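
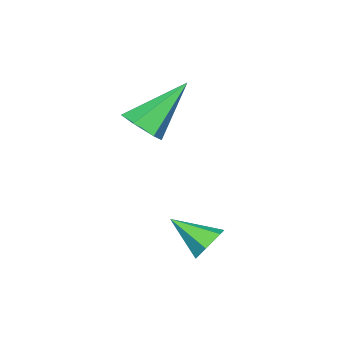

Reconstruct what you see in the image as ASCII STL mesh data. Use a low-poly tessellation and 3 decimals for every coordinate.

solid 
facet normal -0.122 0.837 -0.534
outer loop
vertex 2.111 2.382 -3.147
vertex 1.667 2.508 -2.848
vertex 2.163 2.682 -2.689
endloop
endfacet
facet normal 0.963 -0.263 0.063
outer loop
vertex 2.111 2.382 -3.147
vertex 2.163 2.682 -2.689
vertex 1.813 1.512 -2.212
endloop
endfacet
facet normal -0.122 0.837 -0.534
outer loop
vertex 2.163 2.682 -2.689
vertex 1.667 2.508 -2.848
vertex 1.719 2.808 -2.39
endloop
endfacet
facet normal 0.581 0.152 0.799
outer loop
vertex 2.163 2.682 -2.689
vertex 1.719 2.808 -2.39
vertex 1.813 1.512 -2.212
endloop
endfacet
facet normal -0.124 0.836 -0.534
outer loop
vertex 1.719 2.808 -2.39
vertex 1.667 2.508 -2.848
vertex 1.222 2.633 -2.549
endloop
endfacet
facet normal -0.336 0.104 0.936
outer loop
vertex 1.719 2.808 -2.39
vertex 1.222 2.633 -2.549
vertex 1.813 1.512 -2.212
endloop
endfacet
facet normal -0.124 0.836 -0.534
outer loop
vertex 1.222 2.633 -2.549
vertex 1.667 2.508 -2.848
vertex 1.17 2.333 -3.007
endloop
endfacet
facet normal -0.871 -0.359 0.334
outer loop
vertex 1.222 2.633 -2.549
vertex 1.17 2.333 -3.007
vertex 1.813 1.512 -2.212
endloop
endfacet
facet normal -0.123 0.836 -0.535
outer loop
vertex 1.17 2.333 -3.007
vertex 1.667 2.508 -2.848
vertex 1.615 2.207 -3.306
endloop
endfacet
facet normal -0.490 -0.773 -0.403
outer loop
vertex 1.17 2.333 -3.007
vertex 1.615 2.207 -3.306
vertex 1.813 1.512 -2.212
endloop
endfacet
facet normal -0.123 0.836 -0.535
outer loop
vertex 1.615 2.207 -3.306
vertex 1.667 2.508 -2.848
vertex 2.111 2.382 -3.147
endloop
endfacet
facet normal 0.429 -0.726 -0.538
outer loop
vertex 1.615 2.207 -3.306
vertex 2.111 2.382 -3.147
vertex 1.813 1.512 -2.212
endloop
endfacet
facet normal 0.583 -0.377 -0.720
outer loop
vertex 0.087 -0.592 -0.263
vertex -0.436 -0.685 -0.638
vertex -0.11 -0.124 -0.668
endloop
endfacet
facet normal 0.548 0.667 0.504
outer loop
vertex 0.087 -0.592 -0.263
vertex -0.11 -0.124 -0.668
vertex -1.504 0.005 0.678
endloop
endfacet
facet normal 0.584 -0.378 -0.719
outer loop
vertex -0.11 -0.124 -0.668
vertex -0.436 -0.685 -0.638
vertex -0.633 -0.217 -1.044
endloop
endfacet
facet normal -0.062 0.985 -0.158
outer loop
vertex -0.11 -0.124 -0.668
vertex -0.633 -0.217 -1.044
vertex -1.504 0.005 0.678
endloop
endfacet
facet normal 0.583 -0.378 -0.719
outer loop
vertex -0.633 -0.217 -1.044
vertex -0.436 -0.685 -0.638
vertex -0.959 -0.779 -1.013
endloop
endfacet
facet normal -0.783 0.429 -0.451
outer loop
vertex -0.633 -0.217 -1.044
vertex -0.959 -0.779 -1.013
vertex -1.504 0.005 0.678
endloop
endfacet
facet normal 0.584 -0.377 -0.719
outer loop
vertex -0.959 -0.779 -1.013
vertex -0.436 -0.685 -0.638
vertex -0.762 -1.247 -0.608
endloop
endfacet
facet normal -0.892 -0.445 -0.081
outer loop
vertex -0.959 -0.779 -1.013
vertex -0.762 -1.247 -0.608
vertex -1.504 0.005 0.678
endloop
endfacet
facet normal 0.584 -0.377 -0.718
outer loop
vertex -0.762 -1.247 -0.608
vertex -0.436 -0.685 -0.638
vertex -0.239 -1.153 -0.232
endloop
endfacet
facet normal -0.281 -0.764 0.581
outer loop
vertex -0.762 -1.247 -0.608
vertex -0.239 -1.153 -0.232
vertex -1.504 0.005 0.678
endloop
endfacet
facet normal 0.583 -0.378 -0.719
outer loop
vertex -0.239 -1.153 -0.232
vertex -0.436 -0.685 -0.638
vertex 0.087 -0.592 -0.263
endloop
endfacet
facet normal 0.439 -0.207 0.874
outer loop
vertex -0.239 -1.153 -0.232
vertex 0.087 -0.592 -0.263
vertex -1.504 0.005 0.678
endloop
endfacet

endsolid


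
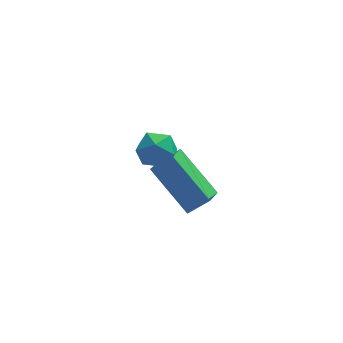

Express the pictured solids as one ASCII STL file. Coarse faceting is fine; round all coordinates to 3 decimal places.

solid 
facet normal -0.305 0.918 0.253
outer loop
vertex 0.046 -3.413 0.18
vertex 0.291 -3.532 0.908
vertex 0.774 -3.226 0.38
endloop
endfacet
facet normal -0.111 0.895 -0.433
outer loop
vertex 0.046 -3.413 0.18
vertex 0.774 -3.226 0.38
vertex 0.635 -3.573 -0.302
endloop
endfacet
facet normal -0.511 0.403 -0.759
outer loop
vertex 0.046 -3.413 0.18
vertex 0.635 -3.573 -0.302
vertex 0.067 -4.094 -0.196
endloop
endfacet
facet normal -0.954 0.122 -0.274
outer loop
vertex 0.046 -3.413 0.18
vertex 0.067 -4.094 -0.196
vertex -0.145 -4.069 0.552
endloop
endfacet
facet normal -0.827 0.439 0.350
outer loop
vertex 0.046 -3.413 0.18
vertex -0.145 -4.069 0.552
vertex 0.291 -3.532 0.908
endloop
endfacet
facet normal 0.569 0.680 -0.462
outer loop
vertex 0.635 -3.573 -0.302
vertex 0.774 -3.226 0.38
vertex 1.245 -3.791 0.128
endloop
endfacet
facet normal 0.254 0.718 0.648
outer loop
vertex 0.774 -3.226 0.38
vertex 0.291 -3.532 0.908
vertex 1.033 -3.766 0.876
endloop
endfacet
facet normal -0.589 -0.057 0.806
outer loop
vertex 0.291 -3.532 0.908
vertex -0.145 -4.069 0.552
vertex 0.465 -4.287 0.982
endloop
endfacet
facet normal -0.795 -0.571 -0.206
outer loop
vertex -0.145 -4.069 0.552
vertex 0.067 -4.094 -0.196
vertex 0.326 -4.634 0.3
endloop
endfacet
facet normal -0.079 -0.115 -0.990
outer loop
vertex 0.067 -4.094 -0.196
vertex 0.635 -3.573 -0.302
vertex 0.809 -4.328 -0.228
endloop
endfacet
facet normal 0.954 -0.122 0.274
outer loop
vertex 1.054 -4.447 0.5
vertex 1.245 -3.791 0.128
vertex 1.033 -3.766 0.876
endloop
endfacet
facet normal 0.511 -0.403 0.759
outer loop
vertex 1.054 -4.447 0.5
vertex 1.033 -3.766 0.876
vertex 0.465 -4.287 0.982
endloop
endfacet
facet normal 0.111 -0.895 0.433
outer loop
vertex 1.054 -4.447 0.5
vertex 0.465 -4.287 0.982
vertex 0.326 -4.634 0.3
endloop
endfacet
facet normal 0.305 -0.918 -0.253
outer loop
vertex 1.054 -4.447 0.5
vertex 0.326 -4.634 0.3
vertex 0.809 -4.328 -0.228
endloop
endfacet
facet normal 0.827 -0.439 -0.350
outer loop
vertex 1.054 -4.447 0.5
vertex 0.809 -4.328 -0.228
vertex 1.245 -3.791 0.128
endloop
endfacet
facet normal 0.795 0.571 0.206
outer loop
vertex 1.033 -3.766 0.876
vertex 1.245 -3.791 0.128
vertex 0.774 -3.226 0.38
endloop
endfacet
facet normal 0.079 0.115 0.990
outer loop
vertex 0.465 -4.287 0.982
vertex 1.033 -3.766 0.876
vertex 0.291 -3.532 0.908
endloop
endfacet
facet normal -0.569 -0.680 0.462
outer loop
vertex 0.326 -4.634 0.3
vertex 0.465 -4.287 0.982
vertex -0.145 -4.069 0.552
endloop
endfacet
facet normal -0.254 -0.718 -0.648
outer loop
vertex 0.809 -4.328 -0.228
vertex 0.326 -4.634 0.3
vertex 0.067 -4.094 -0.196
endloop
endfacet
facet normal 0.589 0.057 -0.806
outer loop
vertex 1.245 -3.791 0.128
vertex 0.809 -4.328 -0.228
vertex 0.635 -3.573 -0.302
endloop
endfacet
facet normal -0.779 0.006 -0.626
outer loop
vertex 1.672 -3.292 -4.081
vertex 0.609 -1.968 -2.745
vertex 2.087 -2.446 -4.589
endloop
endfacet
facet normal 0.492 -0.613 -0.618
outer loop
vertex 2.851 -2.452 -3.975
vertex 1.672 -3.292 -4.081
vertex 2.087 -2.446 -4.589
endloop
endfacet
facet normal -0.779 0.006 -0.626
outer loop
vertex 2.087 -2.446 -4.589
vertex 0.609 -1.968 -2.745
vertex 1.024 -1.122 -3.253
endloop
endfacet
facet normal 0.388 0.790 -0.475
outer loop
vertex 1.024 -1.122 -3.253
vertex 2.851 -2.452 -3.975
vertex 2.087 -2.446 -4.589
endloop
endfacet
facet normal -0.388 -0.790 0.475
outer loop
vertex 1.672 -3.292 -4.081
vertex 1.373 -1.974 -2.131
vertex 0.609 -1.968 -2.745
endloop
endfacet
facet normal 0.492 -0.613 -0.618
outer loop
vertex 2.436 -3.298 -3.467
vertex 1.672 -3.292 -4.081
vertex 2.851 -2.452 -3.975
endloop
endfacet
facet normal -0.388 -0.790 0.475
outer loop
vertex 2.436 -3.298 -3.467
vertex 1.373 -1.974 -2.131
vertex 1.672 -3.292 -4.081
endloop
endfacet
facet normal -0.492 0.613 0.618
outer loop
vertex 0.609 -1.968 -2.745
vertex 1.373 -1.974 -2.131
vertex 1.024 -1.122 -3.253
endloop
endfacet
facet normal 0.388 0.790 -0.475
outer loop
vertex 1.788 -1.128 -2.639
vertex 2.851 -2.452 -3.975
vertex 1.024 -1.122 -3.253
endloop
endfacet
facet normal -0.492 0.613 0.618
outer loop
vertex 1.024 -1.122 -3.253
vertex 1.373 -1.974 -2.131
vertex 1.788 -1.128 -2.639
endloop
endfacet
facet normal 0.779 -0.006 0.626
outer loop
vertex 1.788 -1.128 -2.639
vertex 2.436 -3.298 -3.467
vertex 2.851 -2.452 -3.975
endloop
endfacet
facet normal 0.779 -0.006 0.626
outer loop
vertex 1.373 -1.974 -2.131
vertex 2.436 -3.298 -3.467
vertex 1.788 -1.128 -2.639
endloop
endfacet

endsolid


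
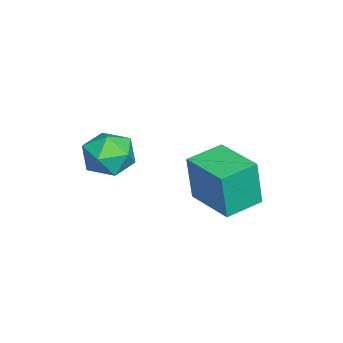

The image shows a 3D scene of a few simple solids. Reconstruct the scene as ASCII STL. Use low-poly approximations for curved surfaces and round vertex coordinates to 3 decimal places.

solid 
facet normal -0.673 0.734 -0.090
outer loop
vertex -0.302 -2.509 -0.537
vertex -1.079 -3.208 -0.425
vertex -0.674 -2.733 0.421
endloop
endfacet
facet normal -0.068 0.977 0.202
outer loop
vertex -0.302 -2.509 -0.537
vertex -0.674 -2.733 0.421
vertex 0.362 -2.629 0.269
endloop
endfacet
facet normal 0.463 0.849 -0.255
outer loop
vertex -0.302 -2.509 -0.537
vertex 0.362 -2.629 0.269
vertex 0.596 -3.039 -0.67
endloop
endfacet
facet normal 0.188 0.526 -0.829
outer loop
vertex -0.302 -2.509 -0.537
vertex 0.596 -3.039 -0.67
vertex -0.295 -3.397 -1.099
endloop
endfacet
facet normal -0.515 0.456 -0.726
outer loop
vertex -0.302 -2.509 -0.537
vertex -0.295 -3.397 -1.099
vertex -1.079 -3.208 -0.425
endloop
endfacet
facet normal 0.057 0.601 0.797
outer loop
vertex 0.362 -2.629 0.269
vertex -0.674 -2.733 0.421
vertex -0.005 -3.403 0.879
endloop
endfacet
facet normal -0.923 0.208 0.325
outer loop
vertex -0.674 -2.733 0.421
vertex -1.079 -3.208 -0.425
vertex -0.896 -3.761 0.45
endloop
endfacet
facet normal -0.665 -0.241 -0.706
outer loop
vertex -1.079 -3.208 -0.425
vertex -0.295 -3.397 -1.099
vertex -0.662 -4.171 -0.489
endloop
endfacet
facet normal 0.471 -0.126 -0.873
outer loop
vertex -0.295 -3.397 -1.099
vertex 0.596 -3.039 -0.67
vertex 0.374 -4.067 -0.641
endloop
endfacet
facet normal 0.918 0.394 0.057
outer loop
vertex 0.596 -3.039 -0.67
vertex 0.362 -2.629 0.269
vertex 0.779 -3.592 0.205
endloop
endfacet
facet normal -0.188 -0.526 0.829
outer loop
vertex 0.002 -4.291 0.317
vertex -0.005 -3.403 0.879
vertex -0.896 -3.761 0.45
endloop
endfacet
facet normal -0.463 -0.849 0.255
outer loop
vertex 0.002 -4.291 0.317
vertex -0.896 -3.761 0.45
vertex -0.662 -4.171 -0.489
endloop
endfacet
facet normal 0.068 -0.977 -0.202
outer loop
vertex 0.002 -4.291 0.317
vertex -0.662 -4.171 -0.489
vertex 0.374 -4.067 -0.641
endloop
endfacet
facet normal 0.673 -0.734 0.090
outer loop
vertex 0.002 -4.291 0.317
vertex 0.374 -4.067 -0.641
vertex 0.779 -3.592 0.205
endloop
endfacet
facet normal 0.515 -0.456 0.726
outer loop
vertex 0.002 -4.291 0.317
vertex 0.779 -3.592 0.205
vertex -0.005 -3.403 0.879
endloop
endfacet
facet normal -0.471 0.126 0.873
outer loop
vertex -0.896 -3.761 0.45
vertex -0.005 -3.403 0.879
vertex -0.674 -2.733 0.421
endloop
endfacet
facet normal -0.918 -0.394 -0.057
outer loop
vertex -0.662 -4.171 -0.489
vertex -0.896 -3.761 0.45
vertex -1.079 -3.208 -0.425
endloop
endfacet
facet normal -0.057 -0.601 -0.797
outer loop
vertex 0.374 -4.067 -0.641
vertex -0.662 -4.171 -0.489
vertex -0.295 -3.397 -1.099
endloop
endfacet
facet normal 0.923 -0.208 -0.325
outer loop
vertex 0.779 -3.592 0.205
vertex 0.374 -4.067 -0.641
vertex 0.596 -3.039 -0.67
endloop
endfacet
facet normal 0.665 0.241 0.706
outer loop
vertex -0.005 -3.403 0.879
vertex 0.779 -3.592 0.205
vertex 0.362 -2.629 0.269
endloop
endfacet
facet normal -0.709 -0.704 -0.035
outer loop
vertex -3.274 -1.197 -2.212
vertex -4.399 -0.072 -2.044
vertex -3.376 -0.993 -4.269
endloop
endfacet
facet normal 0.703 -0.703 -0.105
outer loop
vertex -1.901 0.472 -4.196
vertex -3.274 -1.197 -2.212
vertex -3.376 -0.993 -4.269
endloop
endfacet
facet normal -0.709 -0.704 -0.035
outer loop
vertex -3.376 -0.993 -4.269
vertex -4.399 -0.072 -2.044
vertex -4.501 0.132 -4.101
endloop
endfacet
facet normal -0.049 0.099 -0.994
outer loop
vertex -4.501 0.132 -4.101
vertex -1.901 0.472 -4.196
vertex -3.376 -0.993 -4.269
endloop
endfacet
facet normal 0.049 -0.099 0.994
outer loop
vertex -3.274 -1.197 -2.212
vertex -2.924 1.393 -1.971
vertex -4.399 -0.072 -2.044
endloop
endfacet
facet normal 0.703 -0.703 -0.105
outer loop
vertex -1.799 0.268 -2.139
vertex -3.274 -1.197 -2.212
vertex -1.901 0.472 -4.196
endloop
endfacet
facet normal 0.049 -0.099 0.994
outer loop
vertex -1.799 0.268 -2.139
vertex -2.924 1.393 -1.971
vertex -3.274 -1.197 -2.212
endloop
endfacet
facet normal -0.703 0.703 0.105
outer loop
vertex -4.399 -0.072 -2.044
vertex -2.924 1.393 -1.971
vertex -4.501 0.132 -4.101
endloop
endfacet
facet normal -0.049 0.099 -0.994
outer loop
vertex -3.026 1.597 -4.028
vertex -1.901 0.472 -4.196
vertex -4.501 0.132 -4.101
endloop
endfacet
facet normal -0.703 0.703 0.105
outer loop
vertex -4.501 0.132 -4.101
vertex -2.924 1.393 -1.971
vertex -3.026 1.597 -4.028
endloop
endfacet
facet normal 0.709 0.704 0.035
outer loop
vertex -3.026 1.597 -4.028
vertex -1.799 0.268 -2.139
vertex -1.901 0.472 -4.196
endloop
endfacet
facet normal 0.709 0.704 0.035
outer loop
vertex -2.924 1.393 -1.971
vertex -1.799 0.268 -2.139
vertex -3.026 1.597 -4.028
endloop
endfacet

endsolid


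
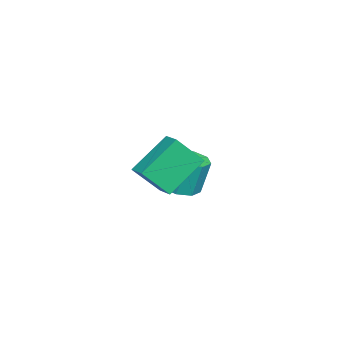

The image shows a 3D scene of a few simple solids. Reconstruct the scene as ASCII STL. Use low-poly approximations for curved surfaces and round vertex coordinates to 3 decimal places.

solid 
facet normal -0.561 0.553 0.616
outer loop
vertex 1.547 0.23 1.925
vertex 2.249 0.722 2.123
vertex 1.175 1.274 0.65
endloop
endfacet
facet normal -0.798 -0.559 -0.225
outer loop
vertex 2.371 0.098 -0.663
vertex 1.547 0.23 1.925
vertex 1.175 1.274 0.65
endloop
endfacet
facet normal -0.562 0.552 0.616
outer loop
vertex 1.175 1.274 0.65
vertex 2.249 0.722 2.123
vertex 1.876 1.766 0.848
endloop
endfacet
facet normal -0.221 0.618 -0.755
outer loop
vertex 1.876 1.766 0.848
vertex 2.371 0.098 -0.663
vertex 1.175 1.274 0.65
endloop
endfacet
facet normal 0.220 -0.618 0.754
outer loop
vertex 1.547 0.23 1.925
vertex 3.445 -0.454 0.81
vertex 2.249 0.722 2.123
endloop
endfacet
facet normal -0.797 -0.560 -0.225
outer loop
vertex 2.744 -0.946 0.612
vertex 1.547 0.23 1.925
vertex 2.371 0.098 -0.663
endloop
endfacet
facet normal 0.221 -0.618 0.755
outer loop
vertex 2.744 -0.946 0.612
vertex 3.445 -0.454 0.81
vertex 1.547 0.23 1.925
endloop
endfacet
facet normal 0.797 0.560 0.225
outer loop
vertex 2.249 0.722 2.123
vertex 3.445 -0.454 0.81
vertex 1.876 1.766 0.848
endloop
endfacet
facet normal -0.220 0.618 -0.755
outer loop
vertex 3.073 0.59 -0.465
vertex 2.371 0.098 -0.663
vertex 1.876 1.766 0.848
endloop
endfacet
facet normal 0.797 0.560 0.226
outer loop
vertex 1.876 1.766 0.848
vertex 3.445 -0.454 0.81
vertex 3.073 0.59 -0.465
endloop
endfacet
facet normal 0.561 -0.552 -0.616
outer loop
vertex 3.073 0.59 -0.465
vertex 2.744 -0.946 0.612
vertex 2.371 0.098 -0.663
endloop
endfacet
facet normal 0.562 -0.552 -0.616
outer loop
vertex 3.445 -0.454 0.81
vertex 2.744 -0.946 0.612
vertex 3.073 0.59 -0.465
endloop
endfacet
facet normal 0.055 -0.243 -0.969
outer loop
vertex -1.356 0.206 -2.949
vertex -2.253 0.24 -3.008
vertex -1.585 0.833 -3.119
endloop
endfacet
facet normal 0.942 0.335 -0.032
outer loop
vertex -1.356 0.206 -2.949
vertex -1.585 0.833 -3.119
vertex -1.449 0.626 -1.274
endloop
endfacet
facet normal 0.941 0.337 -0.032
outer loop
vertex -1.449 0.626 -1.274
vertex -1.585 0.833 -3.119
vertex -1.679 1.253 -1.444
endloop
endfacet
facet normal -0.053 0.243 0.969
outer loop
vertex -1.449 0.626 -1.274
vertex -1.679 1.253 -1.444
vertex -2.347 0.66 -1.332
endloop
endfacet
facet normal 0.055 -0.243 -0.969
outer loop
vertex -1.585 0.833 -3.119
vertex -2.253 0.24 -3.008
vertex -2.206 1.112 -3.224
endloop
endfacet
facet normal 0.429 0.881 -0.197
outer loop
vertex -1.585 0.833 -3.119
vertex -2.206 1.112 -3.224
vertex -1.679 1.253 -1.444
endloop
endfacet
facet normal 0.430 0.881 -0.197
outer loop
vertex -1.679 1.253 -1.444
vertex -2.206 1.112 -3.224
vertex -2.299 1.532 -1.548
endloop
endfacet
facet normal -0.053 0.243 0.969
outer loop
vertex -1.679 1.253 -1.444
vertex -2.299 1.532 -1.548
vertex -2.347 0.66 -1.332
endloop
endfacet
facet normal 0.054 -0.243 -0.969
outer loop
vertex -2.206 1.112 -3.224
vertex -2.253 0.24 -3.008
vertex -2.855 0.881 -3.202
endloop
endfacet
facet normal -0.332 0.910 -0.247
outer loop
vertex -2.206 1.112 -3.224
vertex -2.855 0.881 -3.202
vertex -2.299 1.532 -1.548
endloop
endfacet
facet normal -0.332 0.910 -0.247
outer loop
vertex -2.299 1.532 -1.548
vertex -2.855 0.881 -3.202
vertex -2.948 1.301 -1.526
endloop
endfacet
facet normal -0.054 0.243 0.969
outer loop
vertex -2.299 1.532 -1.548
vertex -2.948 1.301 -1.526
vertex -2.347 0.66 -1.332
endloop
endfacet
facet normal 0.053 -0.243 -0.969
outer loop
vertex -2.855 0.881 -3.202
vertex -2.253 0.24 -3.008
vertex -3.151 0.274 -3.066
endloop
endfacet
facet normal -0.901 0.406 -0.152
outer loop
vertex -2.855 0.881 -3.202
vertex -3.151 0.274 -3.066
vertex -2.948 1.301 -1.526
endloop
endfacet
facet normal -0.901 0.406 -0.152
outer loop
vertex -2.948 1.301 -1.526
vertex -3.151 0.274 -3.066
vertex -3.244 0.694 -1.391
endloop
endfacet
facet normal -0.055 0.242 0.969
outer loop
vertex -2.948 1.301 -1.526
vertex -3.244 0.694 -1.391
vertex -2.347 0.66 -1.332
endloop
endfacet
facet normal 0.053 -0.243 -0.969
outer loop
vertex -3.151 0.274 -3.066
vertex -2.253 0.24 -3.008
vertex -2.921 -0.353 -2.896
endloop
endfacet
facet normal -0.941 -0.337 0.032
outer loop
vertex -3.151 0.274 -3.066
vertex -2.921 -0.353 -2.896
vertex -3.244 0.694 -1.391
endloop
endfacet
facet normal -0.942 -0.335 0.031
outer loop
vertex -3.244 0.694 -1.391
vertex -2.921 -0.353 -2.896
vertex -3.015 0.067 -1.221
endloop
endfacet
facet normal -0.055 0.243 0.969
outer loop
vertex -3.244 0.694 -1.391
vertex -3.015 0.067 -1.221
vertex -2.347 0.66 -1.332
endloop
endfacet
facet normal 0.053 -0.243 -0.969
outer loop
vertex -2.921 -0.353 -2.896
vertex -2.253 0.24 -3.008
vertex -2.301 -0.632 -2.792
endloop
endfacet
facet normal -0.430 -0.881 0.197
outer loop
vertex -2.921 -0.353 -2.896
vertex -2.301 -0.632 -2.792
vertex -3.015 0.067 -1.221
endloop
endfacet
facet normal -0.429 -0.881 0.197
outer loop
vertex -3.015 0.067 -1.221
vertex -2.301 -0.632 -2.792
vertex -2.394 -0.212 -1.116
endloop
endfacet
facet normal -0.055 0.243 0.969
outer loop
vertex -3.015 0.067 -1.221
vertex -2.394 -0.212 -1.116
vertex -2.347 0.66 -1.332
endloop
endfacet
facet normal 0.054 -0.243 -0.969
outer loop
vertex -2.301 -0.632 -2.792
vertex -2.253 0.24 -3.008
vertex -1.652 -0.401 -2.814
endloop
endfacet
facet normal 0.332 -0.910 0.247
outer loop
vertex -2.301 -0.632 -2.792
vertex -1.652 -0.401 -2.814
vertex -2.394 -0.212 -1.116
endloop
endfacet
facet normal 0.332 -0.910 0.247
outer loop
vertex -2.394 -0.212 -1.116
vertex -1.652 -0.401 -2.814
vertex -1.745 0.019 -1.138
endloop
endfacet
facet normal -0.054 0.243 0.969
outer loop
vertex -2.394 -0.212 -1.116
vertex -1.745 0.019 -1.138
vertex -2.347 0.66 -1.332
endloop
endfacet
facet normal 0.055 -0.242 -0.969
outer loop
vertex -1.652 -0.401 -2.814
vertex -2.253 0.24 -3.008
vertex -1.356 0.206 -2.949
endloop
endfacet
facet normal 0.901 -0.406 0.152
outer loop
vertex -1.652 -0.401 -2.814
vertex -1.356 0.206 -2.949
vertex -1.745 0.019 -1.138
endloop
endfacet
facet normal 0.901 -0.406 0.152
outer loop
vertex -1.745 0.019 -1.138
vertex -1.356 0.206 -2.949
vertex -1.449 0.626 -1.274
endloop
endfacet
facet normal -0.053 0.243 0.969
outer loop
vertex -1.745 0.019 -1.138
vertex -1.449 0.626 -1.274
vertex -2.347 0.66 -1.332
endloop
endfacet

endsolid


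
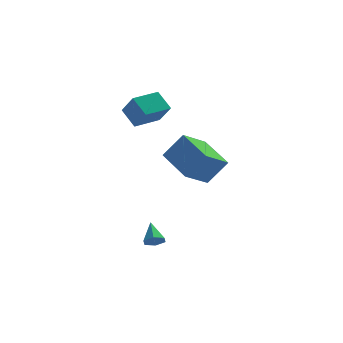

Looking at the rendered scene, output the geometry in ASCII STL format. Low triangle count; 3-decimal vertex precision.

solid 
facet normal 0.113 -0.792 -0.600
outer loop
vertex 1.836 -2.378 -3.411
vertex 1.364 -2.209 -3.723
vertex 1.901 -2.018 -3.874
endloop
endfacet
facet normal 0.879 0.309 0.363
outer loop
vertex 1.836 -2.378 -3.411
vertex 1.901 -2.018 -3.874
vertex 1.216 -1.171 -2.937
endloop
endfacet
facet normal 0.113 -0.792 -0.600
outer loop
vertex 1.901 -2.018 -3.874
vertex 1.364 -2.209 -3.723
vertex 1.43 -1.849 -4.186
endloop
endfacet
facet normal 0.510 0.790 -0.341
outer loop
vertex 1.901 -2.018 -3.874
vertex 1.43 -1.849 -4.186
vertex 1.216 -1.171 -2.937
endloop
endfacet
facet normal 0.113 -0.792 -0.600
outer loop
vertex 1.43 -1.849 -4.186
vertex 1.364 -2.209 -3.723
vertex 0.893 -2.04 -4.035
endloop
endfacet
facet normal -0.411 0.770 -0.488
outer loop
vertex 1.43 -1.849 -4.186
vertex 0.893 -2.04 -4.035
vertex 1.216 -1.171 -2.937
endloop
endfacet
facet normal 0.113 -0.792 -0.600
outer loop
vertex 0.893 -2.04 -4.035
vertex 1.364 -2.209 -3.723
vertex 0.827 -2.4 -3.572
endloop
endfacet
facet normal -0.961 0.267 0.071
outer loop
vertex 0.893 -2.04 -4.035
vertex 0.827 -2.4 -3.572
vertex 1.216 -1.171 -2.937
endloop
endfacet
facet normal 0.113 -0.792 -0.600
outer loop
vertex 0.827 -2.4 -3.572
vertex 1.364 -2.209 -3.723
vertex 1.298 -2.569 -3.26
endloop
endfacet
facet normal -0.592 -0.214 0.777
outer loop
vertex 0.827 -2.4 -3.572
vertex 1.298 -2.569 -3.26
vertex 1.216 -1.171 -2.937
endloop
endfacet
facet normal 0.113 -0.792 -0.600
outer loop
vertex 1.298 -2.569 -3.26
vertex 1.364 -2.209 -3.723
vertex 1.836 -2.378 -3.411
endloop
endfacet
facet normal 0.328 -0.194 0.924
outer loop
vertex 1.298 -2.569 -3.26
vertex 1.836 -2.378 -3.411
vertex 1.216 -1.171 -2.937
endloop
endfacet
facet normal -0.604 -0.041 -0.796
outer loop
vertex 2.96 -0.086 -0.33
vertex 1.945 1.733 0.346
vertex 4.134 0.919 -1.272
endloop
endfacet
facet normal 0.463 -0.831 -0.309
outer loop
vertex 5.155 0.987 0.074
vertex 2.96 -0.086 -0.33
vertex 4.134 0.919 -1.272
endloop
endfacet
facet normal -0.604 -0.040 -0.796
outer loop
vertex 4.134 0.919 -1.272
vertex 1.945 1.733 0.346
vertex 3.12 2.738 -0.595
endloop
endfacet
facet normal 0.649 0.555 -0.520
outer loop
vertex 3.12 2.738 -0.595
vertex 5.155 0.987 0.074
vertex 4.134 0.919 -1.272
endloop
endfacet
facet normal -0.649 -0.555 0.520
outer loop
vertex 2.96 -0.086 -0.33
vertex 2.966 1.801 1.692
vertex 1.945 1.733 0.346
endloop
endfacet
facet normal 0.463 -0.831 -0.309
outer loop
vertex 3.98 -0.018 1.015
vertex 2.96 -0.086 -0.33
vertex 5.155 0.987 0.074
endloop
endfacet
facet normal -0.649 -0.555 0.520
outer loop
vertex 3.98 -0.018 1.015
vertex 2.966 1.801 1.692
vertex 2.96 -0.086 -0.33
endloop
endfacet
facet normal -0.463 0.831 0.309
outer loop
vertex 1.945 1.733 0.346
vertex 2.966 1.801 1.692
vertex 3.12 2.738 -0.595
endloop
endfacet
facet normal 0.649 0.555 -0.520
outer loop
vertex 4.14 2.806 0.75
vertex 5.155 0.987 0.074
vertex 3.12 2.738 -0.595
endloop
endfacet
facet normal -0.463 0.831 0.309
outer loop
vertex 3.12 2.738 -0.595
vertex 2.966 1.801 1.692
vertex 4.14 2.806 0.75
endloop
endfacet
facet normal 0.603 0.041 0.797
outer loop
vertex 4.14 2.806 0.75
vertex 3.98 -0.018 1.015
vertex 5.155 0.987 0.074
endloop
endfacet
facet normal 0.604 0.040 0.796
outer loop
vertex 2.966 1.801 1.692
vertex 3.98 -0.018 1.015
vertex 4.14 2.806 0.75
endloop
endfacet
facet normal -0.804 -0.594 -0.022
outer loop
vertex 1.101 1.578 3.229
vertex 0.496 2.366 4.052
vertex 0.57 2.337 2.113
endloop
endfacet
facet normal 0.469 -0.611 -0.638
outer loop
vertex 1.864 3.294 2.148
vertex 1.101 1.578 3.229
vertex 0.57 2.337 2.113
endloop
endfacet
facet normal -0.803 -0.595 -0.022
outer loop
vertex 0.57 2.337 2.113
vertex 0.496 2.366 4.052
vertex -0.035 3.124 2.936
endloop
endfacet
facet normal -0.366 0.523 -0.770
outer loop
vertex -0.035 3.124 2.936
vertex 1.864 3.294 2.148
vertex 0.57 2.337 2.113
endloop
endfacet
facet normal 0.366 -0.523 0.770
outer loop
vertex 1.101 1.578 3.229
vertex 1.79 3.323 4.087
vertex 0.496 2.366 4.052
endloop
endfacet
facet normal 0.469 -0.611 -0.638
outer loop
vertex 2.395 2.536 3.264
vertex 1.101 1.578 3.229
vertex 1.864 3.294 2.148
endloop
endfacet
facet normal 0.366 -0.523 0.770
outer loop
vertex 2.395 2.536 3.264
vertex 1.79 3.323 4.087
vertex 1.101 1.578 3.229
endloop
endfacet
facet normal -0.469 0.611 0.638
outer loop
vertex 0.496 2.366 4.052
vertex 1.79 3.323 4.087
vertex -0.035 3.124 2.936
endloop
endfacet
facet normal -0.366 0.523 -0.770
outer loop
vertex 1.259 4.082 2.971
vertex 1.864 3.294 2.148
vertex -0.035 3.124 2.936
endloop
endfacet
facet normal -0.469 0.610 0.638
outer loop
vertex -0.035 3.124 2.936
vertex 1.79 3.323 4.087
vertex 1.259 4.082 2.971
endloop
endfacet
facet normal 0.804 0.595 0.021
outer loop
vertex 1.259 4.082 2.971
vertex 2.395 2.536 3.264
vertex 1.864 3.294 2.148
endloop
endfacet
facet normal 0.804 0.595 0.022
outer loop
vertex 1.79 3.323 4.087
vertex 2.395 2.536 3.264
vertex 1.259 4.082 2.971
endloop
endfacet

endsolid


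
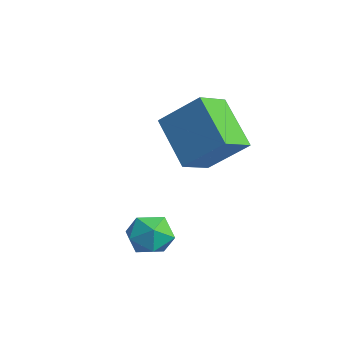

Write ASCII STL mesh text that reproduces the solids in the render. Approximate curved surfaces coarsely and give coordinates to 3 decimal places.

solid 
facet normal -0.781 -0.011 0.624
outer loop
vertex -2.274 -0.43 -0.068
vertex -1.416 0.426 1.021
vertex -2.67 0.573 -0.546
endloop
endfacet
facet normal -0.526 -0.526 -0.668
outer loop
vertex -1.224 0.594 -1.701
vertex -2.274 -0.43 -0.068
vertex -2.67 0.573 -0.546
endloop
endfacet
facet normal -0.781 -0.010 0.624
outer loop
vertex -2.67 0.573 -0.546
vertex -1.416 0.426 1.021
vertex -1.811 1.43 0.543
endloop
endfacet
facet normal -0.336 0.851 -0.405
outer loop
vertex -1.811 1.43 0.543
vertex -1.224 0.594 -1.701
vertex -2.67 0.573 -0.546
endloop
endfacet
facet normal 0.335 -0.851 0.404
outer loop
vertex -2.274 -0.43 -0.068
vertex 0.03 0.447 -0.134
vertex -1.416 0.426 1.021
endloop
endfacet
facet normal -0.527 -0.525 -0.668
outer loop
vertex -0.829 -0.41 -1.223
vertex -2.274 -0.43 -0.068
vertex -1.224 0.594 -1.701
endloop
endfacet
facet normal 0.335 -0.851 0.405
outer loop
vertex -0.829 -0.41 -1.223
vertex 0.03 0.447 -0.134
vertex -2.274 -0.43 -0.068
endloop
endfacet
facet normal 0.526 0.525 0.669
outer loop
vertex -1.416 0.426 1.021
vertex 0.03 0.447 -0.134
vertex -1.811 1.43 0.543
endloop
endfacet
facet normal -0.335 0.851 -0.405
outer loop
vertex -0.366 1.45 -0.612
vertex -1.224 0.594 -1.701
vertex -1.811 1.43 0.543
endloop
endfacet
facet normal 0.527 0.526 0.668
outer loop
vertex -1.811 1.43 0.543
vertex 0.03 0.447 -0.134
vertex -0.366 1.45 -0.612
endloop
endfacet
facet normal 0.781 0.010 -0.624
outer loop
vertex -0.366 1.45 -0.612
vertex -0.829 -0.41 -1.223
vertex -1.224 0.594 -1.701
endloop
endfacet
facet normal 0.781 0.011 -0.624
outer loop
vertex 0.03 0.447 -0.134
vertex -0.829 -0.41 -1.223
vertex -0.366 1.45 -0.612
endloop
endfacet
facet normal 0.183 -0.015 0.983
outer loop
vertex 1.221 -1.981 -1.732
vertex 0.987 -2.678 -1.699
vertex 1.697 -2.534 -1.829
endloop
endfacet
facet normal 0.630 0.429 0.647
outer loop
vertex 1.221 -1.981 -1.732
vertex 1.697 -2.534 -1.829
vertex 1.733 -1.938 -2.259
endloop
endfacet
facet normal 0.239 0.921 0.307
outer loop
vertex 1.221 -1.981 -1.732
vertex 1.733 -1.938 -2.259
vertex 1.045 -1.714 -2.395
endloop
endfacet
facet normal -0.450 0.781 0.434
outer loop
vertex 1.221 -1.981 -1.732
vertex 1.045 -1.714 -2.395
vertex 0.584 -2.172 -2.049
endloop
endfacet
facet normal -0.484 0.203 0.851
outer loop
vertex 1.221 -1.981 -1.732
vertex 0.584 -2.172 -2.049
vertex 0.987 -2.678 -1.699
endloop
endfacet
facet normal 0.986 0.054 0.157
outer loop
vertex 1.733 -1.938 -2.259
vertex 1.697 -2.534 -1.829
vertex 1.816 -2.608 -2.551
endloop
endfacet
facet normal 0.263 -0.664 0.700
outer loop
vertex 1.697 -2.534 -1.829
vertex 0.987 -2.678 -1.699
vertex 1.355 -3.066 -2.205
endloop
endfacet
facet normal -0.816 -0.313 0.487
outer loop
vertex 0.987 -2.678 -1.699
vertex 0.584 -2.172 -2.049
vertex 0.667 -2.842 -2.341
endloop
endfacet
facet normal -0.760 0.622 -0.189
outer loop
vertex 0.584 -2.172 -2.049
vertex 1.045 -1.714 -2.395
vertex 0.703 -2.246 -2.771
endloop
endfacet
facet normal 0.354 0.849 -0.393
outer loop
vertex 1.045 -1.714 -2.395
vertex 1.733 -1.938 -2.259
vertex 1.413 -2.102 -2.901
endloop
endfacet
facet normal 0.450 -0.781 -0.434
outer loop
vertex 1.179 -2.799 -2.868
vertex 1.816 -2.608 -2.551
vertex 1.355 -3.066 -2.205
endloop
endfacet
facet normal -0.239 -0.921 -0.307
outer loop
vertex 1.179 -2.799 -2.868
vertex 1.355 -3.066 -2.205
vertex 0.667 -2.842 -2.341
endloop
endfacet
facet normal -0.630 -0.429 -0.647
outer loop
vertex 1.179 -2.799 -2.868
vertex 0.667 -2.842 -2.341
vertex 0.703 -2.246 -2.771
endloop
endfacet
facet normal -0.183 0.015 -0.983
outer loop
vertex 1.179 -2.799 -2.868
vertex 0.703 -2.246 -2.771
vertex 1.413 -2.102 -2.901
endloop
endfacet
facet normal 0.484 -0.203 -0.851
outer loop
vertex 1.179 -2.799 -2.868
vertex 1.413 -2.102 -2.901
vertex 1.816 -2.608 -2.551
endloop
endfacet
facet normal 0.760 -0.622 0.189
outer loop
vertex 1.355 -3.066 -2.205
vertex 1.816 -2.608 -2.551
vertex 1.697 -2.534 -1.829
endloop
endfacet
facet normal -0.354 -0.849 0.393
outer loop
vertex 0.667 -2.842 -2.341
vertex 1.355 -3.066 -2.205
vertex 0.987 -2.678 -1.699
endloop
endfacet
facet normal -0.986 -0.054 -0.157
outer loop
vertex 0.703 -2.246 -2.771
vertex 0.667 -2.842 -2.341
vertex 0.584 -2.172 -2.049
endloop
endfacet
facet normal -0.263 0.664 -0.700
outer loop
vertex 1.413 -2.102 -2.901
vertex 0.703 -2.246 -2.771
vertex 1.045 -1.714 -2.395
endloop
endfacet
facet normal 0.816 0.313 -0.487
outer loop
vertex 1.816 -2.608 -2.551
vertex 1.413 -2.102 -2.901
vertex 1.733 -1.938 -2.259
endloop
endfacet

endsolid


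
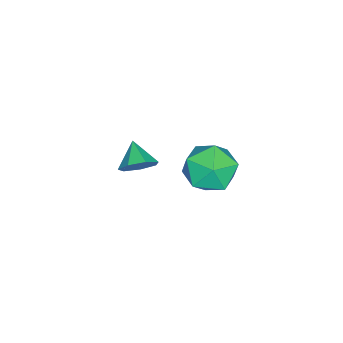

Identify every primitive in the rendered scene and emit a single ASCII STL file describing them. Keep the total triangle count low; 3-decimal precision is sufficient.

solid 
facet normal 0.696 0.485 -0.530
outer loop
vertex -2.597 -1.952 -2.503
vertex -2.844 -2.38 -3.219
vertex -3.138 -1.621 -2.911
endloop
endfacet
facet normal -0.389 0.392 0.834
outer loop
vertex -2.597 -1.952 -2.503
vertex -3.138 -1.621 -2.911
vertex -3.736 -3.0 -2.541
endloop
endfacet
facet normal 0.696 0.485 -0.530
outer loop
vertex -3.138 -1.621 -2.911
vertex -2.844 -2.38 -3.219
vertex -3.459 -1.861 -3.552
endloop
endfacet
facet normal -0.857 0.442 0.264
outer loop
vertex -3.138 -1.621 -2.911
vertex -3.459 -1.861 -3.552
vertex -3.736 -3.0 -2.541
endloop
endfacet
facet normal 0.696 0.484 -0.530
outer loop
vertex -3.459 -1.861 -3.552
vertex -2.844 -2.38 -3.219
vertex -3.316 -2.492 -3.941
endloop
endfacet
facet normal -0.954 -0.032 -0.298
outer loop
vertex -3.459 -1.861 -3.552
vertex -3.316 -2.492 -3.941
vertex -3.736 -3.0 -2.541
endloop
endfacet
facet normal 0.696 0.484 -0.530
outer loop
vertex -3.316 -2.492 -3.941
vertex -2.844 -2.38 -3.219
vertex -2.819 -3.038 -3.787
endloop
endfacet
facet normal -0.606 -0.672 -0.426
outer loop
vertex -3.316 -2.492 -3.941
vertex -2.819 -3.038 -3.787
vertex -3.736 -3.0 -2.541
endloop
endfacet
facet normal 0.696 0.484 -0.530
outer loop
vertex -2.819 -3.038 -3.787
vertex -2.844 -2.38 -3.219
vertex -2.34 -3.089 -3.205
endloop
endfacet
facet normal -0.076 -0.997 -0.025
outer loop
vertex -2.819 -3.038 -3.787
vertex -2.34 -3.089 -3.205
vertex -3.736 -3.0 -2.541
endloop
endfacet
facet normal 0.696 0.485 -0.529
outer loop
vertex -2.34 -3.089 -3.205
vertex -2.844 -2.38 -3.219
vertex -2.242 -2.606 -2.634
endloop
endfacet
facet normal 0.238 -0.761 0.603
outer loop
vertex -2.34 -3.089 -3.205
vertex -2.242 -2.606 -2.634
vertex -3.736 -3.0 -2.541
endloop
endfacet
facet normal 0.696 0.484 -0.530
outer loop
vertex -2.242 -2.606 -2.634
vertex -2.844 -2.38 -3.219
vertex -2.597 -1.952 -2.503
endloop
endfacet
facet normal 0.099 -0.143 0.985
outer loop
vertex -2.242 -2.606 -2.634
vertex -2.597 -1.952 -2.503
vertex -3.736 -3.0 -2.541
endloop
endfacet
facet normal -0.782 -0.185 0.595
outer loop
vertex -0.78 2.136 1.7
vertex -0.373 1.001 1.881
vertex -0.02 1.901 2.625
endloop
endfacet
facet normal -0.600 0.504 0.621
outer loop
vertex -0.78 2.136 1.7
vertex -0.02 1.901 2.625
vertex 0.131 2.908 1.953
endloop
endfacet
facet normal -0.639 0.768 -0.041
outer loop
vertex -0.78 2.136 1.7
vertex 0.131 2.908 1.953
vertex -0.129 2.63 0.794
endloop
endfacet
facet normal -0.846 0.241 -0.476
outer loop
vertex -0.78 2.136 1.7
vertex -0.129 2.63 0.794
vertex -0.44 1.451 0.75
endloop
endfacet
facet normal -0.934 -0.348 -0.083
outer loop
vertex -0.78 2.136 1.7
vertex -0.44 1.451 0.75
vertex -0.373 1.001 1.881
endloop
endfacet
facet normal 0.080 0.545 0.835
outer loop
vertex 0.131 2.908 1.953
vertex -0.02 1.901 2.625
vertex 1.1 2.249 2.29
endloop
endfacet
facet normal -0.215 -0.571 0.792
outer loop
vertex -0.02 1.901 2.625
vertex -0.373 1.001 1.881
vertex 0.789 1.07 2.246
endloop
endfacet
facet normal -0.461 -0.834 -0.304
outer loop
vertex -0.373 1.001 1.881
vertex -0.44 1.451 0.75
vertex 0.529 0.792 1.087
endloop
endfacet
facet normal -0.318 0.119 -0.940
outer loop
vertex -0.44 1.451 0.75
vertex -0.129 2.63 0.794
vertex 0.68 1.799 0.415
endloop
endfacet
facet normal 0.017 0.971 -0.237
outer loop
vertex -0.129 2.63 0.794
vertex 0.131 2.908 1.953
vertex 1.033 2.699 1.159
endloop
endfacet
facet normal 0.846 -0.241 0.476
outer loop
vertex 1.44 1.564 1.34
vertex 1.1 2.249 2.29
vertex 0.789 1.07 2.246
endloop
endfacet
facet normal 0.639 -0.768 0.041
outer loop
vertex 1.44 1.564 1.34
vertex 0.789 1.07 2.246
vertex 0.529 0.792 1.087
endloop
endfacet
facet normal 0.600 -0.504 -0.621
outer loop
vertex 1.44 1.564 1.34
vertex 0.529 0.792 1.087
vertex 0.68 1.799 0.415
endloop
endfacet
facet normal 0.782 0.185 -0.595
outer loop
vertex 1.44 1.564 1.34
vertex 0.68 1.799 0.415
vertex 1.033 2.699 1.159
endloop
endfacet
facet normal 0.934 0.348 0.083
outer loop
vertex 1.44 1.564 1.34
vertex 1.033 2.699 1.159
vertex 1.1 2.249 2.29
endloop
endfacet
facet normal 0.318 -0.119 0.940
outer loop
vertex 0.789 1.07 2.246
vertex 1.1 2.249 2.29
vertex -0.02 1.901 2.625
endloop
endfacet
facet normal -0.017 -0.971 0.237
outer loop
vertex 0.529 0.792 1.087
vertex 0.789 1.07 2.246
vertex -0.373 1.001 1.881
endloop
endfacet
facet normal -0.080 -0.545 -0.835
outer loop
vertex 0.68 1.799 0.415
vertex 0.529 0.792 1.087
vertex -0.44 1.451 0.75
endloop
endfacet
facet normal 0.215 0.571 -0.792
outer loop
vertex 1.033 2.699 1.159
vertex 0.68 1.799 0.415
vertex -0.129 2.63 0.794
endloop
endfacet
facet normal 0.461 0.834 0.304
outer loop
vertex 1.1 2.249 2.29
vertex 1.033 2.699 1.159
vertex 0.131 2.908 1.953
endloop
endfacet

endsolid


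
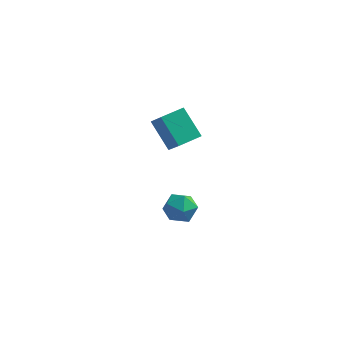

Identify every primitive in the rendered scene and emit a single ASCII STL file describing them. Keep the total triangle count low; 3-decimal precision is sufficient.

solid 
facet normal -0.652 -0.754 -0.087
outer loop
vertex -3.786 -4.429 3.909
vertex -4.522 -3.67 2.846
vertex -2.629 -5.268 2.51
endloop
endfacet
facet normal 0.491 -0.506 0.709
outer loop
vertex -1.698 -4.19 2.634
vertex -3.786 -4.429 3.909
vertex -2.629 -5.268 2.51
endloop
endfacet
facet normal -0.652 -0.754 -0.086
outer loop
vertex -2.629 -5.268 2.51
vertex -4.522 -3.67 2.846
vertex -3.366 -4.509 1.446
endloop
endfacet
facet normal 0.579 -0.419 -0.700
outer loop
vertex -3.366 -4.509 1.446
vertex -1.698 -4.19 2.634
vertex -2.629 -5.268 2.51
endloop
endfacet
facet normal -0.578 0.419 0.700
outer loop
vertex -3.786 -4.429 3.909
vertex -3.591 -2.592 2.97
vertex -4.522 -3.67 2.846
endloop
endfacet
facet normal 0.491 -0.507 0.709
outer loop
vertex -2.854 -3.351 4.034
vertex -3.786 -4.429 3.909
vertex -1.698 -4.19 2.634
endloop
endfacet
facet normal -0.579 0.419 0.700
outer loop
vertex -2.854 -3.351 4.034
vertex -3.591 -2.592 2.97
vertex -3.786 -4.429 3.909
endloop
endfacet
facet normal -0.491 0.506 -0.709
outer loop
vertex -4.522 -3.67 2.846
vertex -3.591 -2.592 2.97
vertex -3.366 -4.509 1.446
endloop
endfacet
facet normal 0.579 -0.419 -0.700
outer loop
vertex -2.434 -3.431 1.571
vertex -1.698 -4.19 2.634
vertex -3.366 -4.509 1.446
endloop
endfacet
facet normal -0.490 0.506 -0.709
outer loop
vertex -3.366 -4.509 1.446
vertex -3.591 -2.592 2.97
vertex -2.434 -3.431 1.571
endloop
endfacet
facet normal 0.652 0.753 0.087
outer loop
vertex -2.434 -3.431 1.571
vertex -2.854 -3.351 4.034
vertex -1.698 -4.19 2.634
endloop
endfacet
facet normal 0.651 0.754 0.087
outer loop
vertex -3.591 -2.592 2.97
vertex -2.854 -3.351 4.034
vertex -2.434 -3.431 1.571
endloop
endfacet
facet normal -0.258 0.949 0.182
outer loop
vertex -3.253 -3.067 -4.208
vertex -3.505 -3.325 -3.22
vertex -2.527 -3.015 -3.449
endloop
endfacet
facet normal 0.259 0.915 -0.310
outer loop
vertex -3.253 -3.067 -4.208
vertex -2.527 -3.015 -3.449
vertex -2.275 -3.406 -4.392
endloop
endfacet
facet normal 0.019 0.520 -0.854
outer loop
vertex -3.253 -3.067 -4.208
vertex -2.275 -3.406 -4.392
vertex -3.097 -3.957 -4.746
endloop
endfacet
facet normal -0.645 0.310 -0.699
outer loop
vertex -3.253 -3.067 -4.208
vertex -3.097 -3.957 -4.746
vertex -3.858 -3.907 -4.022
endloop
endfacet
facet normal -0.816 0.575 -0.058
outer loop
vertex -3.253 -3.067 -4.208
vertex -3.858 -3.907 -4.022
vertex -3.505 -3.325 -3.22
endloop
endfacet
facet normal 0.816 0.577 -0.021
outer loop
vertex -2.275 -3.406 -4.392
vertex -2.527 -3.015 -3.449
vertex -1.922 -3.873 -3.518
endloop
endfacet
facet normal -0.019 0.632 0.775
outer loop
vertex -2.527 -3.015 -3.449
vertex -3.505 -3.325 -3.22
vertex -2.683 -3.823 -2.794
endloop
endfacet
facet normal -0.922 0.027 0.387
outer loop
vertex -3.505 -3.325 -3.22
vertex -3.858 -3.907 -4.022
vertex -3.505 -4.374 -3.148
endloop
endfacet
facet normal -0.645 -0.402 -0.650
outer loop
vertex -3.858 -3.907 -4.022
vertex -3.097 -3.957 -4.746
vertex -3.253 -4.765 -4.091
endloop
endfacet
facet normal 0.429 -0.062 -0.901
outer loop
vertex -3.097 -3.957 -4.746
vertex -2.275 -3.406 -4.392
vertex -2.275 -4.455 -4.32
endloop
endfacet
facet normal 0.645 -0.310 0.699
outer loop
vertex -2.527 -4.713 -3.332
vertex -1.922 -3.873 -3.518
vertex -2.683 -3.823 -2.794
endloop
endfacet
facet normal -0.019 -0.520 0.854
outer loop
vertex -2.527 -4.713 -3.332
vertex -2.683 -3.823 -2.794
vertex -3.505 -4.374 -3.148
endloop
endfacet
facet normal -0.259 -0.915 0.310
outer loop
vertex -2.527 -4.713 -3.332
vertex -3.505 -4.374 -3.148
vertex -3.253 -4.765 -4.091
endloop
endfacet
facet normal 0.258 -0.949 -0.182
outer loop
vertex -2.527 -4.713 -3.332
vertex -3.253 -4.765 -4.091
vertex -2.275 -4.455 -4.32
endloop
endfacet
facet normal 0.816 -0.575 0.058
outer loop
vertex -2.527 -4.713 -3.332
vertex -2.275 -4.455 -4.32
vertex -1.922 -3.873 -3.518
endloop
endfacet
facet normal 0.645 0.402 0.650
outer loop
vertex -2.683 -3.823 -2.794
vertex -1.922 -3.873 -3.518
vertex -2.527 -3.015 -3.449
endloop
endfacet
facet normal -0.429 0.062 0.901
outer loop
vertex -3.505 -4.374 -3.148
vertex -2.683 -3.823 -2.794
vertex -3.505 -3.325 -3.22
endloop
endfacet
facet normal -0.816 -0.577 0.021
outer loop
vertex -3.253 -4.765 -4.091
vertex -3.505 -4.374 -3.148
vertex -3.858 -3.907 -4.022
endloop
endfacet
facet normal 0.019 -0.632 -0.775
outer loop
vertex -2.275 -4.455 -4.32
vertex -3.253 -4.765 -4.091
vertex -3.097 -3.957 -4.746
endloop
endfacet
facet normal 0.922 -0.027 -0.387
outer loop
vertex -1.922 -3.873 -3.518
vertex -2.275 -4.455 -4.32
vertex -2.275 -3.406 -4.392
endloop
endfacet

endsolid


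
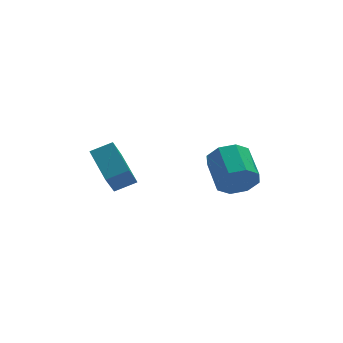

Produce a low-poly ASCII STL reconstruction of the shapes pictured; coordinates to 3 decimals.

solid 
facet normal -0.128 -0.939 -0.320
outer loop
vertex 3.482 0.632 -0.323
vertex 2.911 0.411 0.555
vertex 2.682 0.776 -0.425
endloop
endfacet
facet normal 0.173 0.295 -0.940
outer loop
vertex 3.482 0.632 -0.323
vertex 2.682 0.776 -0.425
vertex 3.72 2.369 0.267
endloop
endfacet
facet normal 0.173 0.295 -0.940
outer loop
vertex 3.72 2.369 0.267
vertex 2.682 0.776 -0.425
vertex 2.92 2.513 0.165
endloop
endfacet
facet normal 0.128 0.939 0.319
outer loop
vertex 3.72 2.369 0.267
vertex 2.92 2.513 0.165
vertex 3.149 2.149 1.145
endloop
endfacet
facet normal -0.128 -0.939 -0.320
outer loop
vertex 2.682 0.776 -0.425
vertex 2.911 0.411 0.555
vertex 2.017 0.706 0.047
endloop
endfacet
facet normal -0.569 0.333 -0.752
outer loop
vertex 2.682 0.776 -0.425
vertex 2.017 0.706 0.047
vertex 2.92 2.513 0.165
endloop
endfacet
facet normal -0.568 0.333 -0.752
outer loop
vertex 2.92 2.513 0.165
vertex 2.017 0.706 0.047
vertex 2.254 2.443 0.637
endloop
endfacet
facet normal 0.127 0.939 0.319
outer loop
vertex 2.92 2.513 0.165
vertex 2.254 2.443 0.637
vertex 3.149 2.149 1.145
endloop
endfacet
facet normal -0.128 -0.939 -0.319
outer loop
vertex 2.017 0.706 0.047
vertex 2.911 0.411 0.555
vertex 1.875 0.464 0.816
endloop
endfacet
facet normal -0.976 0.176 -0.125
outer loop
vertex 2.017 0.706 0.047
vertex 1.875 0.464 0.816
vertex 2.254 2.443 0.637
endloop
endfacet
facet normal -0.977 0.176 -0.124
outer loop
vertex 2.254 2.443 0.637
vertex 1.875 0.464 0.816
vertex 2.113 2.201 1.407
endloop
endfacet
facet normal 0.128 0.939 0.319
outer loop
vertex 2.254 2.443 0.637
vertex 2.113 2.201 1.407
vertex 3.149 2.149 1.145
endloop
endfacet
facet normal -0.128 -0.939 -0.319
outer loop
vertex 1.875 0.464 0.816
vertex 2.911 0.411 0.555
vertex 2.34 0.191 1.433
endloop
endfacet
facet normal -0.813 -0.084 0.576
outer loop
vertex 1.875 0.464 0.816
vertex 2.34 0.191 1.433
vertex 2.113 2.201 1.407
endloop
endfacet
facet normal -0.813 -0.084 0.576
outer loop
vertex 2.113 2.201 1.407
vertex 2.34 0.191 1.433
vertex 2.578 1.928 2.023
endloop
endfacet
facet normal 0.128 0.939 0.320
outer loop
vertex 2.113 2.201 1.407
vertex 2.578 1.928 2.023
vertex 3.149 2.149 1.145
endloop
endfacet
facet normal -0.128 -0.939 -0.319
outer loop
vertex 2.34 0.191 1.433
vertex 2.911 0.411 0.555
vertex 3.14 0.047 1.535
endloop
endfacet
facet normal -0.173 -0.295 0.940
outer loop
vertex 2.34 0.191 1.433
vertex 3.14 0.047 1.535
vertex 2.578 1.928 2.023
endloop
endfacet
facet normal -0.173 -0.295 0.940
outer loop
vertex 2.578 1.928 2.023
vertex 3.14 0.047 1.535
vertex 3.378 1.784 2.125
endloop
endfacet
facet normal 0.128 0.939 0.320
outer loop
vertex 2.578 1.928 2.023
vertex 3.378 1.784 2.125
vertex 3.149 2.149 1.145
endloop
endfacet
facet normal -0.127 -0.939 -0.319
outer loop
vertex 3.14 0.047 1.535
vertex 2.911 0.411 0.555
vertex 3.806 0.117 1.063
endloop
endfacet
facet normal 0.568 -0.333 0.752
outer loop
vertex 3.14 0.047 1.535
vertex 3.806 0.117 1.063
vertex 3.378 1.784 2.125
endloop
endfacet
facet normal 0.569 -0.333 0.752
outer loop
vertex 3.378 1.784 2.125
vertex 3.806 0.117 1.063
vertex 4.043 1.854 1.653
endloop
endfacet
facet normal 0.128 0.939 0.320
outer loop
vertex 3.378 1.784 2.125
vertex 4.043 1.854 1.653
vertex 3.149 2.149 1.145
endloop
endfacet
facet normal -0.128 -0.939 -0.319
outer loop
vertex 3.806 0.117 1.063
vertex 2.911 0.411 0.555
vertex 3.947 0.359 0.293
endloop
endfacet
facet normal 0.977 -0.175 0.124
outer loop
vertex 3.806 0.117 1.063
vertex 3.947 0.359 0.293
vertex 4.043 1.854 1.653
endloop
endfacet
facet normal 0.976 -0.176 0.125
outer loop
vertex 4.043 1.854 1.653
vertex 3.947 0.359 0.293
vertex 4.185 2.096 0.884
endloop
endfacet
facet normal 0.128 0.939 0.319
outer loop
vertex 4.043 1.854 1.653
vertex 4.185 2.096 0.884
vertex 3.149 2.149 1.145
endloop
endfacet
facet normal -0.128 -0.939 -0.320
outer loop
vertex 3.947 0.359 0.293
vertex 2.911 0.411 0.555
vertex 3.482 0.632 -0.323
endloop
endfacet
facet normal 0.813 0.085 -0.576
outer loop
vertex 3.947 0.359 0.293
vertex 3.482 0.632 -0.323
vertex 4.185 2.096 0.884
endloop
endfacet
facet normal 0.813 0.084 -0.576
outer loop
vertex 4.185 2.096 0.884
vertex 3.482 0.632 -0.323
vertex 3.72 2.369 0.267
endloop
endfacet
facet normal 0.128 0.939 0.319
outer loop
vertex 4.185 2.096 0.884
vertex 3.72 2.369 0.267
vertex 3.149 2.149 1.145
endloop
endfacet
facet normal -0.922 0.113 -0.369
outer loop
vertex -3.267 0.886 2.009
vertex -3.386 2.604 2.834
vertex -2.615 1.606 0.602
endloop
endfacet
facet normal 0.062 -0.900 -0.432
outer loop
vertex -1.554 1.476 1.026
vertex -3.267 0.886 2.009
vertex -2.615 1.606 0.602
endloop
endfacet
facet normal -0.922 0.113 -0.369
outer loop
vertex -2.615 1.606 0.602
vertex -3.386 2.604 2.834
vertex -2.734 3.325 1.426
endloop
endfacet
facet normal 0.381 0.421 -0.823
outer loop
vertex -2.734 3.325 1.426
vertex -1.554 1.476 1.026
vertex -2.615 1.606 0.602
endloop
endfacet
facet normal -0.381 -0.422 0.823
outer loop
vertex -3.267 0.886 2.009
vertex -2.325 2.474 3.258
vertex -3.386 2.604 2.834
endloop
endfacet
facet normal 0.062 -0.900 -0.432
outer loop
vertex -2.206 0.755 2.434
vertex -3.267 0.886 2.009
vertex -1.554 1.476 1.026
endloop
endfacet
facet normal -0.382 -0.421 0.823
outer loop
vertex -2.206 0.755 2.434
vertex -2.325 2.474 3.258
vertex -3.267 0.886 2.009
endloop
endfacet
facet normal -0.062 0.900 0.432
outer loop
vertex -3.386 2.604 2.834
vertex -2.325 2.474 3.258
vertex -2.734 3.325 1.426
endloop
endfacet
facet normal 0.382 0.421 -0.823
outer loop
vertex -1.673 3.194 1.851
vertex -1.554 1.476 1.026
vertex -2.734 3.325 1.426
endloop
endfacet
facet normal -0.062 0.900 0.432
outer loop
vertex -2.734 3.325 1.426
vertex -2.325 2.474 3.258
vertex -1.673 3.194 1.851
endloop
endfacet
facet normal 0.922 -0.113 0.369
outer loop
vertex -1.673 3.194 1.851
vertex -2.206 0.755 2.434
vertex -1.554 1.476 1.026
endloop
endfacet
facet normal 0.922 -0.113 0.369
outer loop
vertex -2.325 2.474 3.258
vertex -2.206 0.755 2.434
vertex -1.673 3.194 1.851
endloop
endfacet

endsolid


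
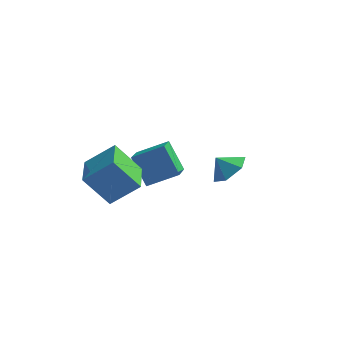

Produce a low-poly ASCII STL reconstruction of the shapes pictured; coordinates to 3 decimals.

solid 
facet normal -0.845 -0.342 -0.410
outer loop
vertex -1.164 0.761 -4.331
vertex -2.194 1.457 -2.789
vertex -1.404 2.478 -5.266
endloop
endfacet
facet normal 0.520 -0.351 -0.779
outer loop
vertex 0.194 3.123 -4.491
vertex -1.164 0.761 -4.331
vertex -1.404 2.478 -5.266
endloop
endfacet
facet normal -0.845 -0.342 -0.411
outer loop
vertex -1.404 2.478 -5.266
vertex -2.194 1.457 -2.789
vertex -2.434 3.174 -3.725
endloop
endfacet
facet normal -0.122 0.872 -0.475
outer loop
vertex -2.434 3.174 -3.725
vertex 0.194 3.123 -4.491
vertex -1.404 2.478 -5.266
endloop
endfacet
facet normal 0.122 -0.872 0.475
outer loop
vertex -1.164 0.761 -4.331
vertex -0.596 2.102 -2.014
vertex -2.194 1.457 -2.789
endloop
endfacet
facet normal 0.520 -0.352 -0.778
outer loop
vertex 0.434 1.406 -3.555
vertex -1.164 0.761 -4.331
vertex 0.194 3.123 -4.491
endloop
endfacet
facet normal 0.121 -0.872 0.475
outer loop
vertex 0.434 1.406 -3.555
vertex -0.596 2.102 -2.014
vertex -1.164 0.761 -4.331
endloop
endfacet
facet normal -0.520 0.352 0.779
outer loop
vertex -2.194 1.457 -2.789
vertex -0.596 2.102 -2.014
vertex -2.434 3.174 -3.725
endloop
endfacet
facet normal -0.121 0.872 -0.475
outer loop
vertex -0.836 3.819 -2.949
vertex 0.194 3.123 -4.491
vertex -2.434 3.174 -3.725
endloop
endfacet
facet normal -0.520 0.351 0.779
outer loop
vertex -2.434 3.174 -3.725
vertex -0.596 2.102 -2.014
vertex -0.836 3.819 -2.949
endloop
endfacet
facet normal 0.845 0.342 0.410
outer loop
vertex -0.836 3.819 -2.949
vertex 0.434 1.406 -3.555
vertex 0.194 3.123 -4.491
endloop
endfacet
facet normal 0.845 0.342 0.411
outer loop
vertex -0.596 2.102 -2.014
vertex 0.434 1.406 -3.555
vertex -0.836 3.819 -2.949
endloop
endfacet
facet normal -0.628 -0.071 0.775
outer loop
vertex -1.555 -3.401 0.666
vertex -2.097 -1.451 0.406
vertex -2.988 -3.961 -0.548
endloop
endfacet
facet normal 0.265 -0.956 0.128
outer loop
vertex -1.643 -3.809 -2.206
vertex -1.555 -3.401 0.666
vertex -2.988 -3.961 -0.548
endloop
endfacet
facet normal -0.628 -0.071 0.775
outer loop
vertex -2.988 -3.961 -0.548
vertex -2.097 -1.451 0.406
vertex -3.53 -2.012 -0.808
endloop
endfacet
facet normal -0.731 -0.286 -0.619
outer loop
vertex -3.53 -2.012 -0.808
vertex -1.643 -3.809 -2.206
vertex -2.988 -3.961 -0.548
endloop
endfacet
facet normal 0.731 0.286 0.619
outer loop
vertex -1.555 -3.401 0.666
vertex -0.752 -1.299 -1.252
vertex -2.097 -1.451 0.406
endloop
endfacet
facet normal 0.266 -0.955 0.128
outer loop
vertex -0.21 -3.248 -0.992
vertex -1.555 -3.401 0.666
vertex -1.643 -3.809 -2.206
endloop
endfacet
facet normal 0.731 0.286 0.619
outer loop
vertex -0.21 -3.248 -0.992
vertex -0.752 -1.299 -1.252
vertex -1.555 -3.401 0.666
endloop
endfacet
facet normal -0.266 0.956 -0.128
outer loop
vertex -2.097 -1.451 0.406
vertex -0.752 -1.299 -1.252
vertex -3.53 -2.012 -0.808
endloop
endfacet
facet normal -0.731 -0.286 -0.619
outer loop
vertex -2.185 -1.859 -2.466
vertex -1.643 -3.809 -2.206
vertex -3.53 -2.012 -0.808
endloop
endfacet
facet normal -0.266 0.956 -0.127
outer loop
vertex -3.53 -2.012 -0.808
vertex -0.752 -1.299 -1.252
vertex -2.185 -1.859 -2.466
endloop
endfacet
facet normal 0.628 0.071 -0.775
outer loop
vertex -2.185 -1.859 -2.466
vertex -0.21 -3.248 -0.992
vertex -1.643 -3.809 -2.206
endloop
endfacet
facet normal 0.628 0.071 -0.775
outer loop
vertex -0.752 -1.299 -1.252
vertex -0.21 -3.248 -0.992
vertex -2.185 -1.859 -2.466
endloop
endfacet
facet normal 0.672 0.053 -0.739
outer loop
vertex 4.948 -3.611 1.861
vertex 4.233 -3.153 1.243
vertex 4.855 -2.566 1.851
endloop
endfacet
facet normal 0.102 0.019 0.995
outer loop
vertex 4.948 -3.611 1.861
vertex 4.855 -2.566 1.851
vertex 3.547 -3.207 1.997
endloop
endfacet
facet normal 0.672 0.053 -0.739
outer loop
vertex 4.855 -2.566 1.851
vertex 4.233 -3.153 1.243
vertex 4.14 -2.107 1.234
endloop
endfacet
facet normal -0.229 0.635 0.738
outer loop
vertex 4.855 -2.566 1.851
vertex 4.14 -2.107 1.234
vertex 3.547 -3.207 1.997
endloop
endfacet
facet normal 0.672 0.053 -0.739
outer loop
vertex 4.14 -2.107 1.234
vertex 4.233 -3.153 1.243
vertex 3.518 -2.695 0.626
endloop
endfacet
facet normal -0.779 0.582 0.234
outer loop
vertex 4.14 -2.107 1.234
vertex 3.518 -2.695 0.626
vertex 3.547 -3.207 1.997
endloop
endfacet
facet normal 0.672 0.053 -0.739
outer loop
vertex 3.518 -2.695 0.626
vertex 4.233 -3.153 1.243
vertex 3.61 -3.741 0.635
endloop
endfacet
facet normal -0.996 -0.088 -0.012
outer loop
vertex 3.518 -2.695 0.626
vertex 3.61 -3.741 0.635
vertex 3.547 -3.207 1.997
endloop
endfacet
facet normal 0.672 0.052 -0.739
outer loop
vertex 3.61 -3.741 0.635
vertex 4.233 -3.153 1.243
vertex 4.325 -4.199 1.253
endloop
endfacet
facet normal -0.665 -0.706 0.246
outer loop
vertex 3.61 -3.741 0.635
vertex 4.325 -4.199 1.253
vertex 3.547 -3.207 1.997
endloop
endfacet
facet normal 0.672 0.052 -0.739
outer loop
vertex 4.325 -4.199 1.253
vertex 4.233 -3.153 1.243
vertex 4.948 -3.611 1.861
endloop
endfacet
facet normal -0.115 -0.652 0.749
outer loop
vertex 4.325 -4.199 1.253
vertex 4.948 -3.611 1.861
vertex 3.547 -3.207 1.997
endloop
endfacet

endsolid


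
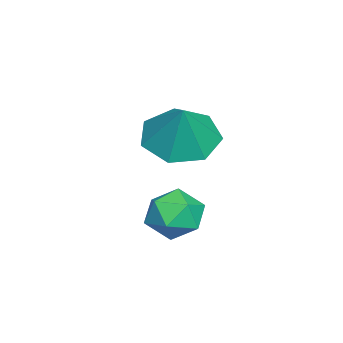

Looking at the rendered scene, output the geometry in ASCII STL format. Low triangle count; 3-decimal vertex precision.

solid 
facet normal -0.187 0.586 0.788
outer loop
vertex -3.149 -2.321 -3.415
vertex -3.148 -2.903 -2.982
vertex -2.531 -2.541 -3.105
endloop
endfacet
facet normal 0.187 0.938 0.292
outer loop
vertex -3.149 -2.321 -3.415
vertex -2.531 -2.541 -3.105
vertex -2.532 -2.325 -3.798
endloop
endfacet
facet normal -0.189 0.931 -0.314
outer loop
vertex -3.149 -2.321 -3.415
vertex -2.532 -2.325 -3.798
vertex -3.15 -2.553 -4.103
endloop
endfacet
facet normal -0.796 0.574 -0.192
outer loop
vertex -3.149 -2.321 -3.415
vertex -3.15 -2.553 -4.103
vertex -3.53 -2.911 -3.599
endloop
endfacet
facet normal -0.795 0.361 0.487
outer loop
vertex -3.149 -2.321 -3.415
vertex -3.53 -2.911 -3.599
vertex -3.148 -2.903 -2.982
endloop
endfacet
facet normal 0.794 0.580 0.180
outer loop
vertex -2.532 -2.325 -3.798
vertex -2.531 -2.541 -3.105
vertex -2.15 -2.909 -3.601
endloop
endfacet
facet normal 0.189 0.011 0.982
outer loop
vertex -2.531 -2.541 -3.105
vertex -3.148 -2.903 -2.982
vertex -2.53 -3.267 -3.097
endloop
endfacet
facet normal -0.794 -0.352 0.496
outer loop
vertex -3.148 -2.903 -2.982
vertex -3.53 -2.911 -3.599
vertex -3.148 -3.495 -3.402
endloop
endfacet
facet normal -0.796 -0.008 -0.606
outer loop
vertex -3.53 -2.911 -3.599
vertex -3.15 -2.553 -4.103
vertex -3.149 -3.279 -4.095
endloop
endfacet
facet normal 0.186 0.569 -0.801
outer loop
vertex -3.15 -2.553 -4.103
vertex -2.532 -2.325 -3.798
vertex -2.532 -2.917 -4.218
endloop
endfacet
facet normal 0.796 -0.574 0.192
outer loop
vertex -2.531 -3.499 -3.785
vertex -2.15 -2.909 -3.601
vertex -2.53 -3.267 -3.097
endloop
endfacet
facet normal 0.189 -0.931 0.314
outer loop
vertex -2.531 -3.499 -3.785
vertex -2.53 -3.267 -3.097
vertex -3.148 -3.495 -3.402
endloop
endfacet
facet normal -0.187 -0.938 -0.292
outer loop
vertex -2.531 -3.499 -3.785
vertex -3.148 -3.495 -3.402
vertex -3.149 -3.279 -4.095
endloop
endfacet
facet normal 0.187 -0.586 -0.788
outer loop
vertex -2.531 -3.499 -3.785
vertex -3.149 -3.279 -4.095
vertex -2.532 -2.917 -4.218
endloop
endfacet
facet normal 0.795 -0.361 -0.487
outer loop
vertex -2.531 -3.499 -3.785
vertex -2.532 -2.917 -4.218
vertex -2.15 -2.909 -3.601
endloop
endfacet
facet normal 0.796 0.008 0.606
outer loop
vertex -2.53 -3.267 -3.097
vertex -2.15 -2.909 -3.601
vertex -2.531 -2.541 -3.105
endloop
endfacet
facet normal -0.186 -0.569 0.801
outer loop
vertex -3.148 -3.495 -3.402
vertex -2.53 -3.267 -3.097
vertex -3.148 -2.903 -2.982
endloop
endfacet
facet normal -0.794 -0.580 -0.180
outer loop
vertex -3.149 -3.279 -4.095
vertex -3.148 -3.495 -3.402
vertex -3.53 -2.911 -3.599
endloop
endfacet
facet normal -0.189 -0.011 -0.982
outer loop
vertex -2.532 -2.917 -4.218
vertex -3.149 -3.279 -4.095
vertex -3.15 -2.553 -4.103
endloop
endfacet
facet normal 0.794 0.352 -0.496
outer loop
vertex -2.15 -2.909 -3.601
vertex -2.532 -2.917 -4.218
vertex -2.532 -2.325 -3.798
endloop
endfacet
facet normal -0.490 -0.159 -0.857
outer loop
vertex -3.318 -3.766 -1.872
vertex -3.816 -3.019 -1.726
vertex -3.023 -3.095 -2.165
endloop
endfacet
facet normal 0.927 -0.333 0.171
outer loop
vertex -3.318 -3.766 -1.872
vertex -3.023 -3.095 -2.165
vertex -3.204 -2.821 -0.654
endloop
endfacet
facet normal -0.490 -0.159 -0.857
outer loop
vertex -3.023 -3.095 -2.165
vertex -3.816 -3.019 -1.726
vertex -3.326 -2.366 -2.127
endloop
endfacet
facet normal 0.923 0.382 0.041
outer loop
vertex -3.023 -3.095 -2.165
vertex -3.326 -2.366 -2.127
vertex -3.204 -2.821 -0.654
endloop
endfacet
facet normal -0.490 -0.159 -0.857
outer loop
vertex -3.326 -2.366 -2.127
vertex -3.816 -3.019 -1.726
vertex -3.998 -2.13 -1.787
endloop
endfacet
facet normal 0.426 0.874 0.235
outer loop
vertex -3.326 -2.366 -2.127
vertex -3.998 -2.13 -1.787
vertex -3.204 -2.821 -0.654
endloop
endfacet
facet normal -0.491 -0.159 -0.857
outer loop
vertex -3.998 -2.13 -1.787
vertex -3.816 -3.019 -1.726
vertex -4.533 -2.563 -1.4
endloop
endfacet
facet normal -0.189 0.774 0.604
outer loop
vertex -3.998 -2.13 -1.787
vertex -4.533 -2.563 -1.4
vertex -3.204 -2.821 -0.654
endloop
endfacet
facet normal -0.490 -0.158 -0.857
outer loop
vertex -4.533 -2.563 -1.4
vertex -3.816 -3.019 -1.726
vertex -4.529 -3.34 -1.259
endloop
endfacet
facet normal -0.460 0.156 0.874
outer loop
vertex -4.533 -2.563 -1.4
vertex -4.529 -3.34 -1.259
vertex -3.204 -2.821 -0.654
endloop
endfacet
facet normal -0.490 -0.159 -0.857
outer loop
vertex -4.529 -3.34 -1.259
vertex -3.816 -3.019 -1.726
vertex -3.988 -3.875 -1.469
endloop
endfacet
facet normal -0.182 -0.513 0.839
outer loop
vertex -4.529 -3.34 -1.259
vertex -3.988 -3.875 -1.469
vertex -3.204 -2.821 -0.654
endloop
endfacet
facet normal -0.490 -0.159 -0.857
outer loop
vertex -3.988 -3.875 -1.469
vertex -3.816 -3.019 -1.726
vertex -3.318 -3.766 -1.872
endloop
endfacet
facet normal 0.435 -0.731 0.526
outer loop
vertex -3.988 -3.875 -1.469
vertex -3.318 -3.766 -1.872
vertex -3.204 -2.821 -0.654
endloop
endfacet

endsolid


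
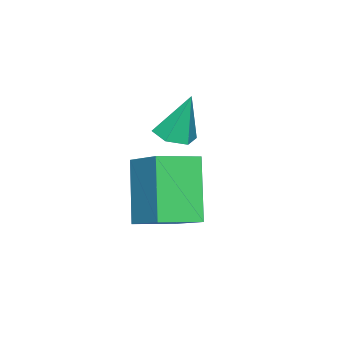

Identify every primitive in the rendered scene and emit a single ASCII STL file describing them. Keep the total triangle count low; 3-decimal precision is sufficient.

solid 
facet normal 0.060 -0.301 -0.952
outer loop
vertex 1.044 0.709 1.493
vertex 0.695 1.167 1.326
vertex 1.291 1.235 1.342
endloop
endfacet
facet normal 0.838 -0.255 0.482
outer loop
vertex 1.044 0.709 1.493
vertex 1.291 1.235 1.342
vertex 0.605 1.613 2.734
endloop
endfacet
facet normal 0.060 -0.301 -0.952
outer loop
vertex 1.291 1.235 1.342
vertex 0.695 1.167 1.326
vertex 0.941 1.693 1.175
endloop
endfacet
facet normal 0.744 0.639 0.193
outer loop
vertex 1.291 1.235 1.342
vertex 0.941 1.693 1.175
vertex 0.605 1.613 2.734
endloop
endfacet
facet normal 0.059 -0.301 -0.952
outer loop
vertex 0.941 1.693 1.175
vertex 0.695 1.167 1.326
vertex 0.345 1.626 1.159
endloop
endfacet
facet normal -0.112 0.993 0.027
outer loop
vertex 0.941 1.693 1.175
vertex 0.345 1.626 1.159
vertex 0.605 1.613 2.734
endloop
endfacet
facet normal 0.061 -0.300 -0.952
outer loop
vertex 0.345 1.626 1.159
vertex 0.695 1.167 1.326
vertex 0.099 1.1 1.309
endloop
endfacet
facet normal -0.879 0.453 0.149
outer loop
vertex 0.345 1.626 1.159
vertex 0.099 1.1 1.309
vertex 0.605 1.613 2.734
endloop
endfacet
facet normal 0.061 -0.300 -0.952
outer loop
vertex 0.099 1.1 1.309
vertex 0.695 1.167 1.326
vertex 0.448 0.641 1.476
endloop
endfacet
facet normal -0.786 -0.438 0.437
outer loop
vertex 0.099 1.1 1.309
vertex 0.448 0.641 1.476
vertex 0.605 1.613 2.734
endloop
endfacet
facet normal 0.061 -0.300 -0.952
outer loop
vertex 0.448 0.641 1.476
vertex 0.695 1.167 1.326
vertex 1.044 0.709 1.493
endloop
endfacet
facet normal 0.073 -0.794 0.604
outer loop
vertex 0.448 0.641 1.476
vertex 1.044 0.709 1.493
vertex 0.605 1.613 2.734
endloop
endfacet
facet normal -0.499 -0.736 -0.458
outer loop
vertex 2.584 0.951 1.161
vertex 1.677 1.705 0.938
vertex 3.429 1.455 -0.568
endloop
endfacet
facet normal 0.755 -0.629 0.186
outer loop
vertex 4.203 2.595 0.142
vertex 2.584 0.951 1.161
vertex 3.429 1.455 -0.568
endloop
endfacet
facet normal -0.499 -0.736 -0.458
outer loop
vertex 3.429 1.455 -0.568
vertex 1.677 1.705 0.938
vertex 2.523 2.209 -0.792
endloop
endfacet
facet normal 0.425 0.253 -0.869
outer loop
vertex 2.523 2.209 -0.792
vertex 4.203 2.595 0.142
vertex 3.429 1.455 -0.568
endloop
endfacet
facet normal -0.424 -0.253 0.869
outer loop
vertex 2.584 0.951 1.161
vertex 2.451 2.845 1.648
vertex 1.677 1.705 0.938
endloop
endfacet
facet normal 0.755 -0.628 0.186
outer loop
vertex 3.357 2.091 1.872
vertex 2.584 0.951 1.161
vertex 4.203 2.595 0.142
endloop
endfacet
facet normal -0.426 -0.253 0.869
outer loop
vertex 3.357 2.091 1.872
vertex 2.451 2.845 1.648
vertex 2.584 0.951 1.161
endloop
endfacet
facet normal -0.755 0.629 -0.186
outer loop
vertex 1.677 1.705 0.938
vertex 2.451 2.845 1.648
vertex 2.523 2.209 -0.792
endloop
endfacet
facet normal 0.425 0.254 -0.869
outer loop
vertex 3.296 3.349 -0.081
vertex 4.203 2.595 0.142
vertex 2.523 2.209 -0.792
endloop
endfacet
facet normal -0.755 0.628 -0.186
outer loop
vertex 2.523 2.209 -0.792
vertex 2.451 2.845 1.648
vertex 3.296 3.349 -0.081
endloop
endfacet
facet normal 0.499 0.736 0.458
outer loop
vertex 3.296 3.349 -0.081
vertex 3.357 2.091 1.872
vertex 4.203 2.595 0.142
endloop
endfacet
facet normal 0.499 0.736 0.458
outer loop
vertex 2.451 2.845 1.648
vertex 3.357 2.091 1.872
vertex 3.296 3.349 -0.081
endloop
endfacet

endsolid


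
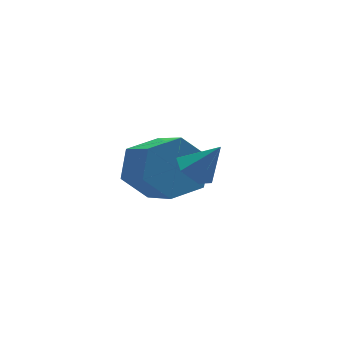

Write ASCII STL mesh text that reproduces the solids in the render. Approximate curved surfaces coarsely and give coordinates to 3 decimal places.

solid 
facet normal -0.012 0.797 -0.603
outer loop
vertex -1.89 -0.25 -4.746
vertex -2.502 0.221 -4.111
vertex -1.511 0.312 -4.011
endloop
endfacet
facet normal 0.925 -0.220 -0.309
outer loop
vertex -1.89 -0.25 -4.746
vertex -1.511 0.312 -4.011
vertex -1.866 -1.893 -3.504
endloop
endfacet
facet normal 0.925 -0.220 -0.309
outer loop
vertex -1.866 -1.893 -3.504
vertex -1.511 0.312 -4.011
vertex -1.487 -1.331 -2.768
endloop
endfacet
facet normal 0.011 -0.797 0.603
outer loop
vertex -1.866 -1.893 -3.504
vertex -1.487 -1.331 -2.768
vertex -2.478 -1.421 -2.869
endloop
endfacet
facet normal -0.012 0.797 -0.603
outer loop
vertex -1.511 0.312 -4.011
vertex -2.502 0.221 -4.111
vertex -2.123 0.783 -3.376
endloop
endfacet
facet normal 0.791 0.377 0.483
outer loop
vertex -1.511 0.312 -4.011
vertex -2.123 0.783 -3.376
vertex -1.487 -1.331 -2.768
endloop
endfacet
facet normal 0.791 0.377 0.483
outer loop
vertex -1.487 -1.331 -2.768
vertex -2.123 0.783 -3.376
vertex -2.099 -0.86 -2.133
endloop
endfacet
facet normal 0.011 -0.798 0.603
outer loop
vertex -1.487 -1.331 -2.768
vertex -2.099 -0.86 -2.133
vertex -2.478 -1.421 -2.869
endloop
endfacet
facet normal -0.011 0.797 -0.604
outer loop
vertex -2.123 0.783 -3.376
vertex -2.502 0.221 -4.111
vertex -3.114 0.693 -3.476
endloop
endfacet
facet normal -0.134 0.597 0.791
outer loop
vertex -2.123 0.783 -3.376
vertex -3.114 0.693 -3.476
vertex -2.099 -0.86 -2.133
endloop
endfacet
facet normal -0.135 0.596 0.791
outer loop
vertex -2.099 -0.86 -2.133
vertex -3.114 0.693 -3.476
vertex -3.09 -0.95 -2.234
endloop
endfacet
facet normal 0.011 -0.798 0.603
outer loop
vertex -2.099 -0.86 -2.133
vertex -3.09 -0.95 -2.234
vertex -2.478 -1.421 -2.869
endloop
endfacet
facet normal -0.011 0.797 -0.603
outer loop
vertex -3.114 0.693 -3.476
vertex -2.502 0.221 -4.111
vertex -3.493 0.131 -4.212
endloop
endfacet
facet normal -0.925 0.220 0.309
outer loop
vertex -3.114 0.693 -3.476
vertex -3.493 0.131 -4.212
vertex -3.09 -0.95 -2.234
endloop
endfacet
facet normal -0.925 0.220 0.309
outer loop
vertex -3.09 -0.95 -2.234
vertex -3.493 0.131 -4.212
vertex -3.469 -1.512 -2.969
endloop
endfacet
facet normal 0.012 -0.797 0.603
outer loop
vertex -3.09 -0.95 -2.234
vertex -3.469 -1.512 -2.969
vertex -2.478 -1.421 -2.869
endloop
endfacet
facet normal -0.011 0.798 -0.603
outer loop
vertex -3.493 0.131 -4.212
vertex -2.502 0.221 -4.111
vertex -2.881 -0.34 -4.847
endloop
endfacet
facet normal -0.791 -0.377 -0.483
outer loop
vertex -3.493 0.131 -4.212
vertex -2.881 -0.34 -4.847
vertex -3.469 -1.512 -2.969
endloop
endfacet
facet normal -0.791 -0.377 -0.483
outer loop
vertex -3.469 -1.512 -2.969
vertex -2.881 -0.34 -4.847
vertex -2.857 -1.983 -3.604
endloop
endfacet
facet normal 0.012 -0.797 0.603
outer loop
vertex -3.469 -1.512 -2.969
vertex -2.857 -1.983 -3.604
vertex -2.478 -1.421 -2.869
endloop
endfacet
facet normal -0.011 0.798 -0.603
outer loop
vertex -2.881 -0.34 -4.847
vertex -2.502 0.221 -4.111
vertex -1.89 -0.25 -4.746
endloop
endfacet
facet normal 0.135 -0.597 -0.791
outer loop
vertex -2.881 -0.34 -4.847
vertex -1.89 -0.25 -4.746
vertex -2.857 -1.983 -3.604
endloop
endfacet
facet normal 0.134 -0.596 -0.791
outer loop
vertex -2.857 -1.983 -3.604
vertex -1.89 -0.25 -4.746
vertex -1.866 -1.893 -3.504
endloop
endfacet
facet normal 0.011 -0.797 0.604
outer loop
vertex -2.857 -1.983 -3.604
vertex -1.866 -1.893 -3.504
vertex -2.478 -1.421 -2.869
endloop
endfacet
facet normal -0.598 0.154 -0.787
outer loop
vertex -2.315 -3.463 -1.94
vertex -2.661 -3.104 -1.607
vertex -2.199 -2.875 -1.913
endloop
endfacet
facet normal 0.958 -0.179 -0.223
outer loop
vertex -2.315 -3.463 -1.94
vertex -2.199 -2.875 -1.913
vertex -1.999 -3.276 -0.733
endloop
endfacet
facet normal -0.598 0.155 -0.786
outer loop
vertex -2.199 -2.875 -1.913
vertex -2.661 -3.104 -1.607
vertex -2.545 -2.516 -1.579
endloop
endfacet
facet normal 0.758 0.646 0.091
outer loop
vertex -2.199 -2.875 -1.913
vertex -2.545 -2.516 -1.579
vertex -1.999 -3.276 -0.733
endloop
endfacet
facet normal -0.596 0.155 -0.788
outer loop
vertex -2.545 -2.516 -1.579
vertex -2.661 -3.104 -1.607
vertex -3.008 -2.745 -1.274
endloop
endfacet
facet normal 0.052 0.759 0.649
outer loop
vertex -2.545 -2.516 -1.579
vertex -3.008 -2.745 -1.274
vertex -1.999 -3.276 -0.733
endloop
endfacet
facet normal -0.597 0.154 -0.788
outer loop
vertex -3.008 -2.745 -1.274
vertex -2.661 -3.104 -1.607
vertex -3.124 -3.333 -1.301
endloop
endfacet
facet normal -0.452 0.048 0.891
outer loop
vertex -3.008 -2.745 -1.274
vertex -3.124 -3.333 -1.301
vertex -1.999 -3.276 -0.733
endloop
endfacet
facet normal -0.597 0.154 -0.788
outer loop
vertex -3.124 -3.333 -1.301
vertex -2.661 -3.104 -1.607
vertex -2.777 -3.692 -1.634
endloop
endfacet
facet normal -0.252 -0.778 0.576
outer loop
vertex -3.124 -3.333 -1.301
vertex -2.777 -3.692 -1.634
vertex -1.999 -3.276 -0.733
endloop
endfacet
facet normal -0.598 0.154 -0.787
outer loop
vertex -2.777 -3.692 -1.634
vertex -2.661 -3.104 -1.607
vertex -2.315 -3.463 -1.94
endloop
endfacet
facet normal 0.454 -0.891 0.019
outer loop
vertex -2.777 -3.692 -1.634
vertex -2.315 -3.463 -1.94
vertex -1.999 -3.276 -0.733
endloop
endfacet

endsolid


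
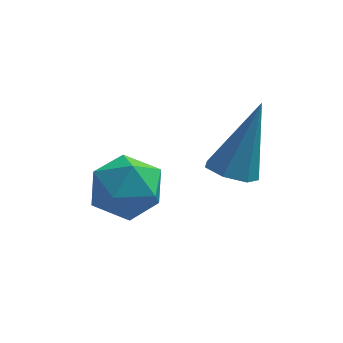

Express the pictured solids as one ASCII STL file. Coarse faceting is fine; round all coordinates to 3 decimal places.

solid 
facet normal -0.997 0.071 0.004
outer loop
vertex -3.445 2.493 -2.333
vertex -3.504 1.676 -2.474
vertex -3.48 1.963 -1.694
endloop
endfacet
facet normal -0.706 0.564 0.429
outer loop
vertex -3.445 2.493 -2.333
vertex -3.48 1.963 -1.694
vertex -2.954 2.605 -1.673
endloop
endfacet
facet normal -0.266 0.963 0.035
outer loop
vertex -3.445 2.493 -2.333
vertex -2.954 2.605 -1.673
vertex -2.652 2.716 -2.439
endloop
endfacet
facet normal -0.287 0.717 -0.635
outer loop
vertex -3.445 2.493 -2.333
vertex -2.652 2.716 -2.439
vertex -2.992 2.142 -2.934
endloop
endfacet
facet normal -0.738 0.166 -0.654
outer loop
vertex -3.445 2.493 -2.333
vertex -2.992 2.142 -2.934
vertex -3.504 1.676 -2.474
endloop
endfacet
facet normal -0.313 0.226 0.922
outer loop
vertex -2.954 2.605 -1.673
vertex -3.48 1.963 -1.694
vertex -2.708 1.858 -1.406
endloop
endfacet
facet normal -0.786 -0.572 0.235
outer loop
vertex -3.48 1.963 -1.694
vertex -3.504 1.676 -2.474
vertex -3.048 1.284 -1.901
endloop
endfacet
facet normal -0.367 -0.418 -0.831
outer loop
vertex -3.504 1.676 -2.474
vertex -2.992 2.142 -2.934
vertex -2.746 1.395 -2.667
endloop
endfacet
facet normal 0.364 0.476 -0.801
outer loop
vertex -2.992 2.142 -2.934
vertex -2.652 2.716 -2.439
vertex -2.22 2.037 -2.646
endloop
endfacet
facet normal 0.396 0.874 0.283
outer loop
vertex -2.652 2.716 -2.439
vertex -2.954 2.605 -1.673
vertex -2.196 2.324 -1.866
endloop
endfacet
facet normal 0.287 -0.717 0.635
outer loop
vertex -2.255 1.507 -2.007
vertex -2.708 1.858 -1.406
vertex -3.048 1.284 -1.901
endloop
endfacet
facet normal 0.266 -0.963 -0.035
outer loop
vertex -2.255 1.507 -2.007
vertex -3.048 1.284 -1.901
vertex -2.746 1.395 -2.667
endloop
endfacet
facet normal 0.706 -0.564 -0.429
outer loop
vertex -2.255 1.507 -2.007
vertex -2.746 1.395 -2.667
vertex -2.22 2.037 -2.646
endloop
endfacet
facet normal 0.997 -0.071 -0.004
outer loop
vertex -2.255 1.507 -2.007
vertex -2.22 2.037 -2.646
vertex -2.196 2.324 -1.866
endloop
endfacet
facet normal 0.738 -0.166 0.654
outer loop
vertex -2.255 1.507 -2.007
vertex -2.196 2.324 -1.866
vertex -2.708 1.858 -1.406
endloop
endfacet
facet normal -0.364 -0.476 0.801
outer loop
vertex -3.048 1.284 -1.901
vertex -2.708 1.858 -1.406
vertex -3.48 1.963 -1.694
endloop
endfacet
facet normal -0.396 -0.874 -0.283
outer loop
vertex -2.746 1.395 -2.667
vertex -3.048 1.284 -1.901
vertex -3.504 1.676 -2.474
endloop
endfacet
facet normal 0.313 -0.226 -0.922
outer loop
vertex -2.22 2.037 -2.646
vertex -2.746 1.395 -2.667
vertex -2.992 2.142 -2.934
endloop
endfacet
facet normal 0.786 0.572 -0.235
outer loop
vertex -2.196 2.324 -1.866
vertex -2.22 2.037 -2.646
vertex -2.652 2.716 -2.439
endloop
endfacet
facet normal 0.367 0.418 0.831
outer loop
vertex -2.708 1.858 -1.406
vertex -2.196 2.324 -1.866
vertex -2.954 2.605 -1.673
endloop
endfacet
facet normal -0.312 -0.345 -0.885
outer loop
vertex -0.474 2.537 -2.022
vertex -0.83 2.179 -1.757
vertex -0.927 2.713 -1.931
endloop
endfacet
facet normal 0.328 0.930 -0.168
outer loop
vertex -0.474 2.537 -2.022
vertex -0.927 2.713 -1.931
vertex -0.27 2.801 -0.163
endloop
endfacet
facet normal -0.312 -0.345 -0.885
outer loop
vertex -0.927 2.713 -1.931
vertex -0.83 2.179 -1.757
vertex -1.307 2.487 -1.709
endloop
endfacet
facet normal -0.453 0.883 0.124
outer loop
vertex -0.927 2.713 -1.931
vertex -1.307 2.487 -1.709
vertex -0.27 2.801 -0.163
endloop
endfacet
facet normal -0.312 -0.345 -0.885
outer loop
vertex -1.307 2.487 -1.709
vertex -0.83 2.179 -1.757
vertex -1.328 2.029 -1.523
endloop
endfacet
facet normal -0.828 0.243 0.506
outer loop
vertex -1.307 2.487 -1.709
vertex -1.328 2.029 -1.523
vertex -0.27 2.801 -0.163
endloop
endfacet
facet normal -0.312 -0.346 -0.885
outer loop
vertex -1.328 2.029 -1.523
vertex -0.83 2.179 -1.757
vertex -0.974 1.684 -1.513
endloop
endfacet
facet normal -0.515 -0.509 0.690
outer loop
vertex -1.328 2.029 -1.523
vertex -0.974 1.684 -1.513
vertex -0.27 2.801 -0.163
endloop
endfacet
facet normal -0.312 -0.346 -0.885
outer loop
vertex -0.974 1.684 -1.513
vertex -0.83 2.179 -1.757
vertex -0.511 1.712 -1.687
endloop
endfacet
facet normal 0.250 -0.806 0.536
outer loop
vertex -0.974 1.684 -1.513
vertex -0.511 1.712 -1.687
vertex -0.27 2.801 -0.163
endloop
endfacet
facet normal -0.311 -0.345 -0.885
outer loop
vertex -0.511 1.712 -1.687
vertex -0.83 2.179 -1.757
vertex -0.289 2.091 -1.913
endloop
endfacet
facet normal 0.891 -0.425 0.163
outer loop
vertex -0.511 1.712 -1.687
vertex -0.289 2.091 -1.913
vertex -0.27 2.801 -0.163
endloop
endfacet
facet normal -0.311 -0.346 -0.885
outer loop
vertex -0.289 2.091 -1.913
vertex -0.83 2.179 -1.757
vertex -0.474 2.537 -2.022
endloop
endfacet
facet normal 0.926 0.347 -0.151
outer loop
vertex -0.289 2.091 -1.913
vertex -0.474 2.537 -2.022
vertex -0.27 2.801 -0.163
endloop
endfacet

endsolid
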